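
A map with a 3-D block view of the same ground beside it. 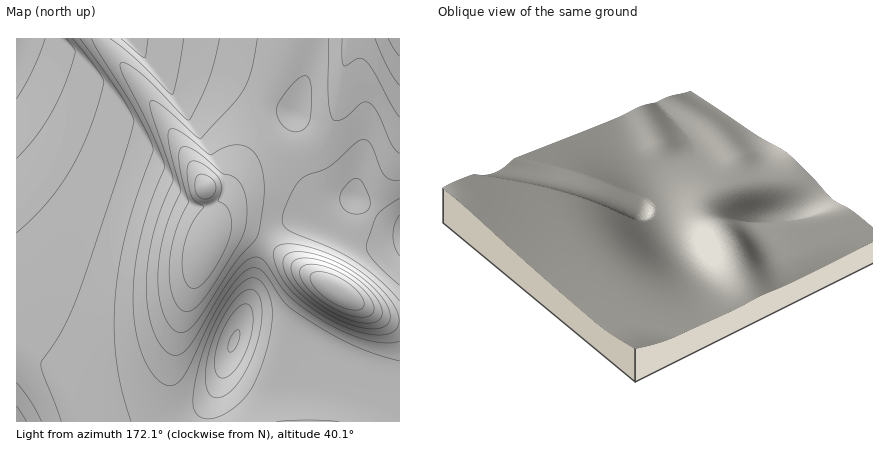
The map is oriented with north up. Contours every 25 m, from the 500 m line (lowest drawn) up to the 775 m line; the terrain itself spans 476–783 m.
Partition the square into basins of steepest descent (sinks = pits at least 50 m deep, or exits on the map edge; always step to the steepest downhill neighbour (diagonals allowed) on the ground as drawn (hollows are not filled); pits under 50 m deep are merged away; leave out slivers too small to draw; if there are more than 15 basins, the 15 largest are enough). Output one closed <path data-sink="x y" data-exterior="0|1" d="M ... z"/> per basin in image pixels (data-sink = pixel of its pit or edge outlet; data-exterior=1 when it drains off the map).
<path data-sink="206 188" data-exterior="0" d="M128 38l-102 0-10 18 0 366 190 0 4-18 42-112 8-38 10-18 8-7 12-7 18-1 34 10 26 12 20 1 12-4-2-15-22-9-22-19-24 3-6-3-8-7-11-24-9-50-2-5-74-36-26-8-46-7z"/><path data-sink="338 290" data-exterior="0" d="M308 221l-14 0-12 5-12 10-8 14-6 18-4 24-42 112-2 18 192 0 0-180-12 2-20-1-26-12z"/><path data-sink="400 38" data-exterior="1" d="M400 38l-271 0 19 22 46 7 26 8 74 36 2 5 9 50 11 24 8 7 6 3 24-3 22 19 24 10z"/>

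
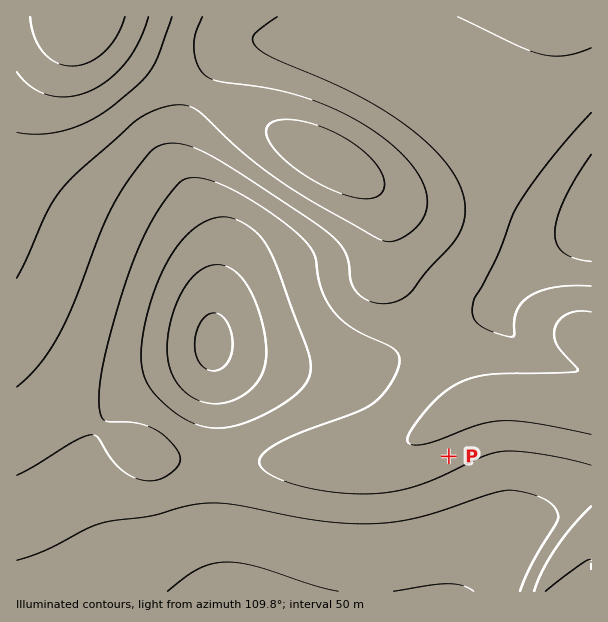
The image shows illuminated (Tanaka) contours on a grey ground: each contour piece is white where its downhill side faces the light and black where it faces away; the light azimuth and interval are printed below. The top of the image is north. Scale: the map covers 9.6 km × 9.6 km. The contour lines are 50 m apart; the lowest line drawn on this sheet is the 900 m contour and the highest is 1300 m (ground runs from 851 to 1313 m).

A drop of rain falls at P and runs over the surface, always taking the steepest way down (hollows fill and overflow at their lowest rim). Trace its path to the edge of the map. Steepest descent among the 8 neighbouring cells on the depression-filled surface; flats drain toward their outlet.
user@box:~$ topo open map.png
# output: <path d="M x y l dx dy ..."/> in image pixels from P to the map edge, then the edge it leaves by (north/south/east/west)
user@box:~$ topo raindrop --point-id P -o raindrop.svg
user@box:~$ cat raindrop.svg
<path d="M449 456l-9-9 0-22 12-12 18-9 3 0 6-3 4 0 2-2 7 0 2-1 52 0 2 1 16 0 2 2 13 0 2 1 10 0"/>
exit: east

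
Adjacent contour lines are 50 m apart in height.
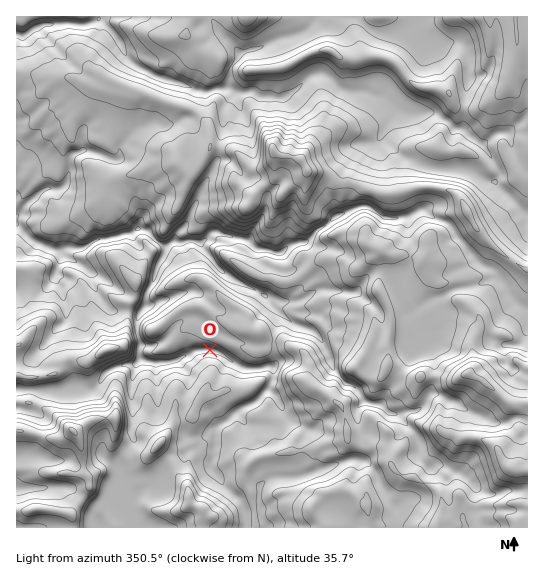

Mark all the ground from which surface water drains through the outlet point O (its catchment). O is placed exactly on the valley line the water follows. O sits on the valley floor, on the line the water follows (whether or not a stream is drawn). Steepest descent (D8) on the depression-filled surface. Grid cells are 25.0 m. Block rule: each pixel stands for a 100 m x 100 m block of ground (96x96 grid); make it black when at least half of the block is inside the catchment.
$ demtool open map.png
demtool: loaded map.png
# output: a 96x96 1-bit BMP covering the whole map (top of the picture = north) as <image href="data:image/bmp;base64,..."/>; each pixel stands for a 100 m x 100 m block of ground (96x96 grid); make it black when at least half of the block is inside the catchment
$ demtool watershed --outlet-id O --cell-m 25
<image width="96" height="96" href="data:image/bmp;base64,Qk2+BAAAAAAAAD4AAAAoAAAAYAAAAGAAAAABAAEAAAAAAIAEAAATCwAAEwsAAAIAAAAAAAAA////AAAAAAAAAAAAAAAAAAAAAAAAAAAAA/gAAAAAAAAAAAAAD/gAAAAAAAAAAAAAH/gAAAAAAAAAAAAAf/AAAAAAAAAAAAAA//AAAAAAAAAAAAAA//AAAAAAAAAAAAAA/+AAAAAAAAAAAAAA/+AAAAAAAAAAAAAB/+AAAAAAAAAAAAAD/+AAAAAAAAAAAAAH/+AAAAAAAAAAAAAH//AAAAAAAAAAAAAP//4AAAAAAAAAAAAf///8AAAAAAAAAAAf////wAAAAAAAAAAf/////AAAAAAAAAAP/////AAAAAAAAAAH/////AAAAAAAAAAH/////AAAAAAAAAAA/////AAAAAAAAAAAf///+AAAAAAAAAAAP///+AAAAAAAAAAAP///8AAAAAAAAAAAH///4AAAAAAAAAAAH///wAAAAAAAAAAAD//+AAAAAAAAAAAAD//8AAAAAAAAAAAAD//+AAAAAAAAAAAAD//+AAAAAAAAAAAAD//+AAAAAAAAAAAAD//+AAAAAAAAAAAAD//8AAAAAAAAAAAAD+P4AAAAAAAAAAAAD4PgAAAAAAAAAAAABgAAAAAAAAAAAAAAAAAAAAAAAAAAAAAAAAAAAAAAAAAAAAAAAAAAAAAAAAAAAAAAAAAAAAAAAAAAAAAAAAAAAAAAAAAAAAAAAAAAAAAAAAAAAAAAAAAAAAAAAAAAAAAAAAAAAAAAAAAAAAAAAAAAAAAAAAAAAAAAAAAAAAAAAAAAAAAAAAAAAAAAAAAAAAAAAAAAAAAAAAAAAAAAAAAAAAAAAAAAAAAAAAAAAAAAAAAAAAAAAAAAAAAAAAAAAAAAAAAAAAAAAAAAAAAAAAAAAAAAAAAAAAAAAAAAAAAAAAAAAAAAAAAAAAAAAAAAAAAAAAAAAAAAAAAAAAAAAAAAAAAAAAAAAAAAAAAAAAAAAAAAAAAAAAAAAAAAAAAAAAAAAAAAAAAAAAAAAAAAAAAAAAAAAAAAAAAAAAAAAAAAAAAAAAAAAAAAAAAAAAAAAAAAAAAAAAAAAAAAAAAAAAAAAAAAAAAAAAAAAAAAAAAAAAAAAAAAAAAAAAAAAAAAAAAAAAAAAAAAAAAAAAAAAAAAAAAAAAAAAAAAAAAAAAAAAAAAAAAAAAAAAAAAAAAAAAAAAAAAAAAAAAAAAAAAAAAAAAAAAAAAAAAAAAAAAAAAAAAAAAAAAAAAAAAAAAAAAAAAAAAAAAAAAAAAAAAAAAAAAAAAAAAAAAAAAAAAAAAAAAAAAAAAAAAAAAAAAAAAAAAAAAAAAAAAAAAAAAAAAAAAAAAAAAAAAAAAAAAAAAAAAAAAAAAAAAAAAAAAAAAAAAAAAAAAAAAAAAAAAAAAAAAAAAAAAAAAAAAAAAAAAAAAAAAAAAAAAAAAAAAAAAAAAAAAAAAAAAAAAAAAAAAAAAAAAAAAAAAAAAAAAAAAAAAAAAAAAAAAAAAAAAAAAAAAAAAAAAAAAAAAAAAAAAAAAAAAAAAAAAAAAAAAAAAAAAAAAAAAAAAAAAAAAAAAAAAAAAAAAAAAAAAAAAA="/>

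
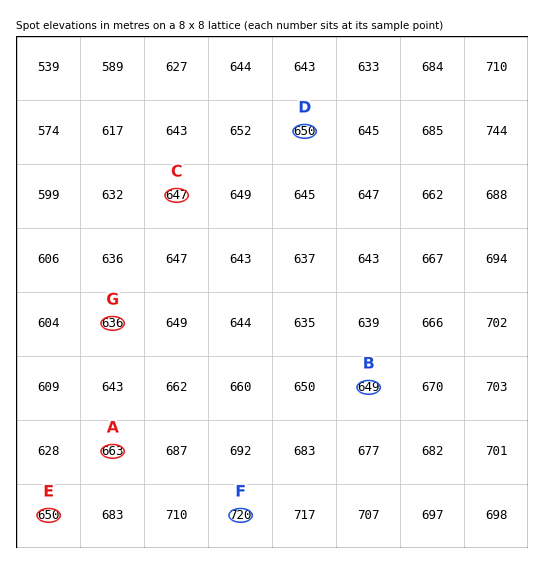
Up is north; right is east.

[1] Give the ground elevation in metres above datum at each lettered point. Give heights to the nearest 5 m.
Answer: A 665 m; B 650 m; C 645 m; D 650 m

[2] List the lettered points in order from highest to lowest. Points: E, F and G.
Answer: F E G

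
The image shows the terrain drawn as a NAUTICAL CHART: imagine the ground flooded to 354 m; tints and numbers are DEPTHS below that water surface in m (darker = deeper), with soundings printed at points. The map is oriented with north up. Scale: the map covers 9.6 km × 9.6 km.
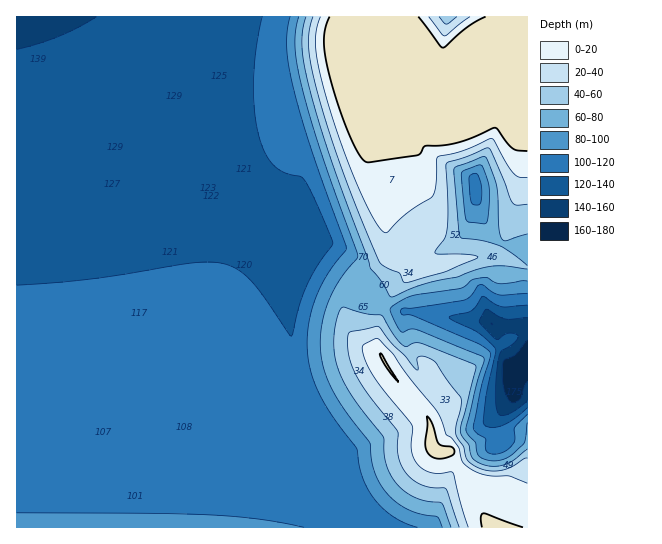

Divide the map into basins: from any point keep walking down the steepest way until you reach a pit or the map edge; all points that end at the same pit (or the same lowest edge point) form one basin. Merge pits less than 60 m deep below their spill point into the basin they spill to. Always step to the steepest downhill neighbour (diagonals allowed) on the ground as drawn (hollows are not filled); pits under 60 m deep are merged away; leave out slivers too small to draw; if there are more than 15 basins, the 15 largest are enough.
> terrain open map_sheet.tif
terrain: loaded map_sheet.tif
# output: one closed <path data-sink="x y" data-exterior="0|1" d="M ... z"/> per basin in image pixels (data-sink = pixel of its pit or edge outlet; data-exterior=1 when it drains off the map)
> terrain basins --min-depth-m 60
<path data-sink="17 17" data-exterior="1" d="M387 16l-371 1 1 511 472-1-20-45-9-16-11-14-12-1-4-4-2-21-6-12-34-41-10-18-19-10-10-10-8-20 1-17 10-17 36-27 0-8-19-73-1-38 4-16 12-25 30-39z"/><path data-sink="511 382" data-exterior="0" d="M517 44l-15 0-12 4-47 32-9-3-17-20-17 18-13 19-15 35-1 36 20 81 0 8-36 27-8 13-3 11 1 17 4 9 13 14 19 10 10 18 34 41 6 12 2 21 4 4 12 1 11 14 30 62 38-1 0-478z"/><path data-sink="447 17" data-exterior="1" d="M527 16l-139 1 41 56 5 4 9 3 38-27 16-8 20-1 10 4z"/>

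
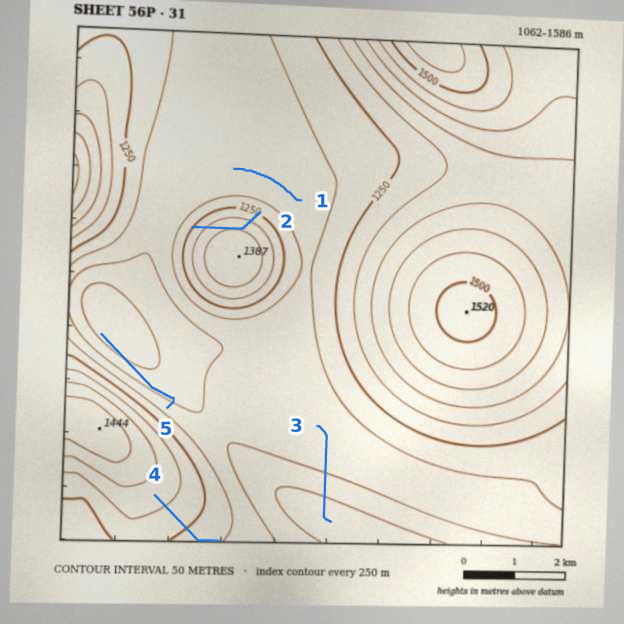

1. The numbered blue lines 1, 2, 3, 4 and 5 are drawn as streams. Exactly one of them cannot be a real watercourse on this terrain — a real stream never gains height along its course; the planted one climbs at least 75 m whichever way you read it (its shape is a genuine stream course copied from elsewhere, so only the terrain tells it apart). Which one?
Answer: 2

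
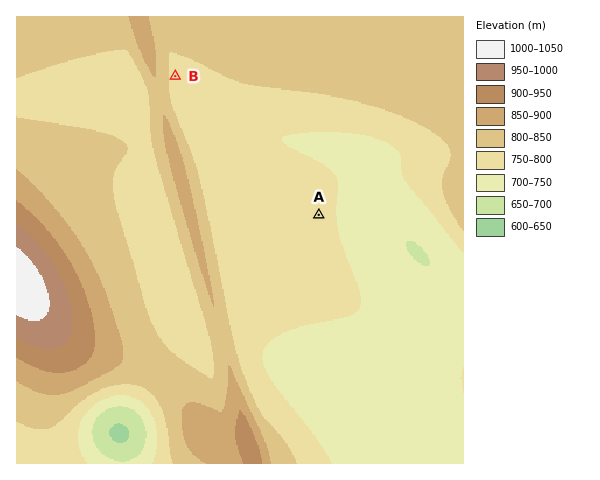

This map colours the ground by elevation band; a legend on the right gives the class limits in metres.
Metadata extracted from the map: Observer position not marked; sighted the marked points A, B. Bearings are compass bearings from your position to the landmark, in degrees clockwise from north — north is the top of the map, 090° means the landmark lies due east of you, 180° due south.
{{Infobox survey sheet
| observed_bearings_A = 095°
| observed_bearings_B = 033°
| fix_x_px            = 98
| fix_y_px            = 196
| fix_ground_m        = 800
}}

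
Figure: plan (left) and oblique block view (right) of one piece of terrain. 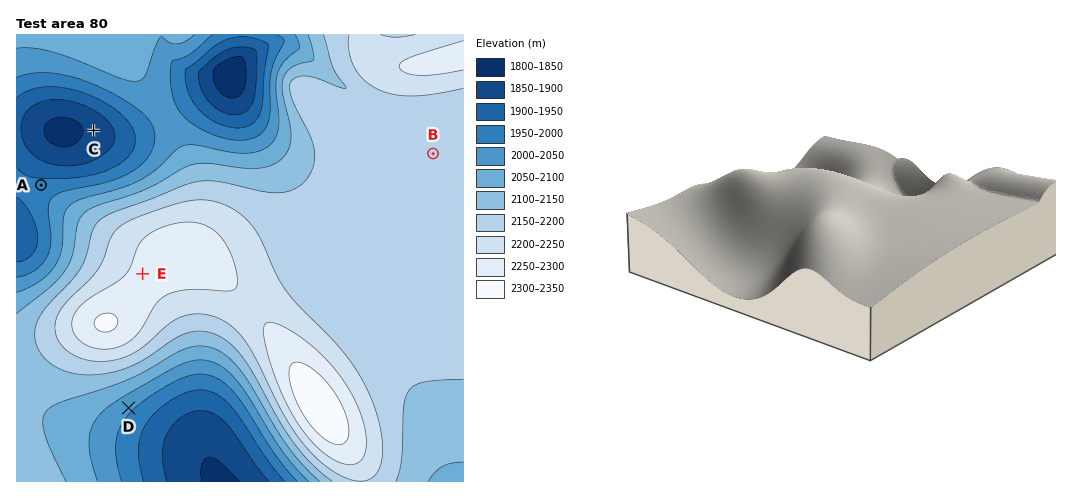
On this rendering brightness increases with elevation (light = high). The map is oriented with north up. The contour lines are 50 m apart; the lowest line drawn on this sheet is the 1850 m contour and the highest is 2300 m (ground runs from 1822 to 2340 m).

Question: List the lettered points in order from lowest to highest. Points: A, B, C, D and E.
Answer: C A D B E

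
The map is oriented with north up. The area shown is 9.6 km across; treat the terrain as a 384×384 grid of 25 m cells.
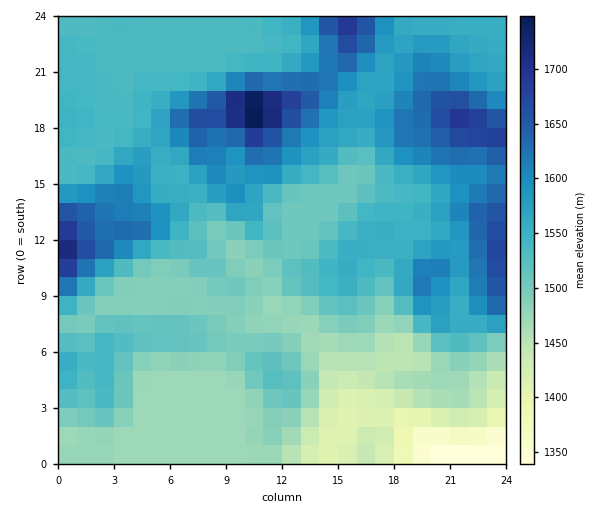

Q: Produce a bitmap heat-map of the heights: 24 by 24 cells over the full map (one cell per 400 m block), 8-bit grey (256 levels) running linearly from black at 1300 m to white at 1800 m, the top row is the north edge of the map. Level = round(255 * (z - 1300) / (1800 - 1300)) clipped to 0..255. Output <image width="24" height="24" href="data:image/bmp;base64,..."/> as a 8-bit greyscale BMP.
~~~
<image width="24" height="24" href="data:image/bmp;base64,Qk12BgAAAAAAADYEAAAoAAAAGAAAABgAAAABAAgAAAAAAEACAAATCwAAEwsAAAABAAAAAAAAAAAAAAEBAQACAgIAAwMDAAQEBAAFBQUABgYGAAcHBwAICAgACQkJAAoKCgALCwsADAwMAA0NDQAODg4ADw8PABAQEAAREREAEhISABMTEwAUFBQAFRUVABYWFgAXFxcAGBgYABkZGQAaGhoAGxsbABwcHAAdHR0AHh4eAB8fHwAgICAAISEhACIiIgAjIyMAJCQkACUlJQAmJiYAJycnACgoKAApKSkAKioqACsrKwAsLCwALS0tAC4uLgAvLy8AMDAwADExMQAyMjIAMzMzADQ0NAA1NTUANjY2ADc3NwA4ODgAOTk5ADo6OgA7OzsAPDw8AD09PQA+Pj4APz8/AEBAQABBQUEAQkJCAENDQwBEREQARUVFAEZGRgBHR0cASEhIAElJSQBKSkoAS0tLAExMTABNTU0ATk5OAE9PTwBQUFAAUVFRAFJSUgBTU1MAVFRUAFVVVQBWVlYAV1dXAFhYWABZWVkAWlpaAFtbWwBcXFwAXV1dAF5eXgBfX18AYGBgAGFhYQBiYmIAY2NjAGRkZABlZWUAZmZmAGdnZwBoaGgAaWlpAGpqagBra2sAbGxsAG1tbQBubm4Ab29vAHBwcABxcXEAcnJyAHNzcwB0dHQAdXV1AHZ2dgB3d3cAeHh4AHl5eQB6enoAe3t7AHx8fAB9fX0Afn5+AH9/fwCAgIAAgYGBAIKCggCDg4MAhISEAIWFhQCGhoYAh4eHAIiIiACJiYkAioqKAIuLiwCMjIwAjY2NAI6OjgCPj48AkJCQAJGRkQCSkpIAk5OTAJSUlACVlZUAlpaWAJeXlwCYmJgAmZmZAJqamgCbm5sAnJycAJ2dnQCenp4An5+fAKCgoAChoaEAoqKiAKOjowCkpKQApaWlAKampgCnp6cAqKioAKmpqQCqqqoAq6urAKysrACtra0Arq6uAK+vrwCwsLAAsbGxALKysgCzs7MAtLS0ALW1tQC2trYAt7e3ALi4uAC5ubkAurq6ALu7uwC8vLwAvb29AL6+vgC/v78AwMDAAMHBwQDCwsIAw8PDAMTExADFxcUAxsbGAMfHxwDIyMgAycnJAMrKygDLy8sAzMzMAM3NzQDOzs4Az8/PANDQ0ADR0dEA0tLSANPT0wDU1NQA1dXVANbW1gDX19cA2NjYANnZ2QDa2toA29vbANzc3ADd3d0A3t7eAN/f3wDg4OAA4eHhAOLi4gDj4+MA5OTkAOXl5QDm5uYA5+fnAOjo6ADp6ekA6urqAOvr6wDs7OwA7e3tAO7u7gDv7+8A8PDwAPHx8QDy8vIA8/PzAPT09AD19fUA9vb2APf39wD4+PgA+fn5APr6+gD7+/sA/Pz8AP39/QD+/v4A////AFlZWVhXV1dXV1dYWE4/NzxIPSoZFBQUFFhaW1dXV1dXV1dbX1VFNzhEQSweHiMhGmNnbF9XV1dXV1dZYF1OPDc5OjIyOkM/MXRweGpYV1dXV1dcaWtaQjk8P0dPUlRMP350eWtYV1dXV1poc3BdSEVJTVNVV1dPRoF4em5fXF5dXGJscWlYTk9OTExNWV9aUnRyenVwbm5sZ2RkZmBWVFdXT01ZcnZuY2dkbW5sbW1qZWBcW1pYX2RiWFt5i4SDi35qYGBgYWFhYWJfWVtibXJqX3SUjoKWqqSEamFgYGBhZ2hiX2xze4B3boailYehtcSli3ZnYmRra2JeY3B1foN9eIWfn4+ju9O6qpqGeXV0aF5kamhrd4GAgICKkZCov8azp6mnln5wZWt8cWhobXqAgn9/hpOsurWupKCelYZ3dIiIbmhoaHB7fn6AjJyttZGWnp+Sg4GAjZeJeGtpaGlwd3l8h5ahq3h6hZWQgH+LmpCUloN6c2lreICHk5mZonh3eYaNgYagn5OopZSLhHVyhZadpKimr3x6eHqDiJuupqvFt6KVi4eDkaOnsb3Awn99eXl9iai6u9Hl1LumkouLk6SqusnCtXx7eHl9gJKltNHi0sOyn42IjJyqtrmqmnp6d3d6eXt+hpurpKeppJeKiZOkpZuSinp6d3d3d3d3d3p+fYWRo6uYiZCdmo6Ihnl4d3d3d3d3d3d3eXyHpLyskImPj4eEg3Z3d3d3d3d3d3d4fICTtse1loWDg4KCgQ=="/>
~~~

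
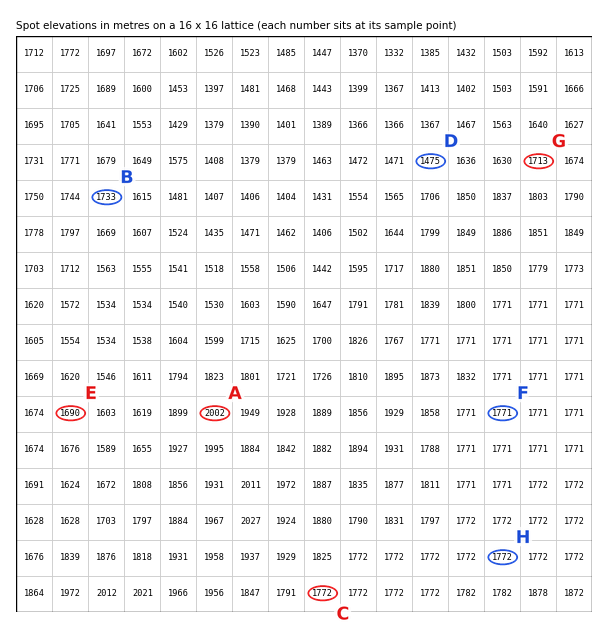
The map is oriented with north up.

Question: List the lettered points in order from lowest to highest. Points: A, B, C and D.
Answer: D B C A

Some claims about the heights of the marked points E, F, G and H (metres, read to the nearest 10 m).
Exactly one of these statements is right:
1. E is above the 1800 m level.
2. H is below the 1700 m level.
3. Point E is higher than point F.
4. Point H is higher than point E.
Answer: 4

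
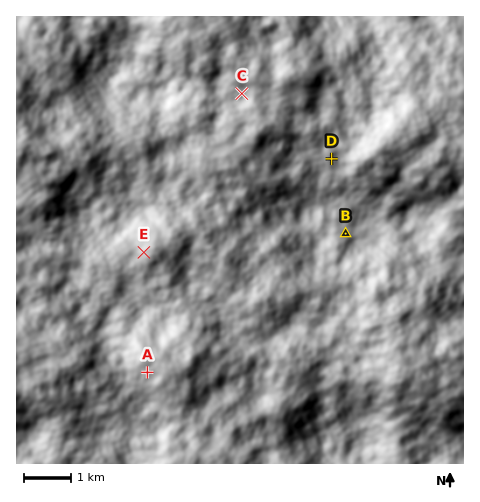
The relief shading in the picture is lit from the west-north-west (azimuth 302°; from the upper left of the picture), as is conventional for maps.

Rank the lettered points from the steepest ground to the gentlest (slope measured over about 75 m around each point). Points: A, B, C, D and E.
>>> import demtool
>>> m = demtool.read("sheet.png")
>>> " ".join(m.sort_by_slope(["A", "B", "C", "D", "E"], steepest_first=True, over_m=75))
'E A B D C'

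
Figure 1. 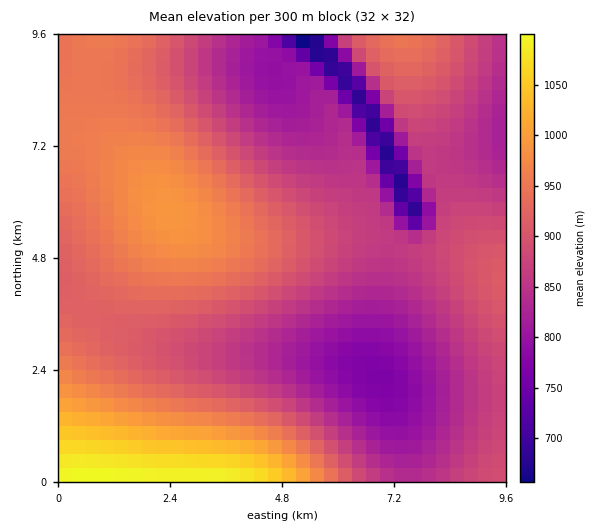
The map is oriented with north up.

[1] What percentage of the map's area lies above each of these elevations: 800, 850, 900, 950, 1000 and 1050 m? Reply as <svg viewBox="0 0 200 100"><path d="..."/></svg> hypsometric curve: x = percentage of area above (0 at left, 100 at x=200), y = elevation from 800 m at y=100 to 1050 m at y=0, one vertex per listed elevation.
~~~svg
<svg viewBox="0 0 200 100"><path d="M180 100l-37-20-53-20-45-20-32-20-6-20"/></svg>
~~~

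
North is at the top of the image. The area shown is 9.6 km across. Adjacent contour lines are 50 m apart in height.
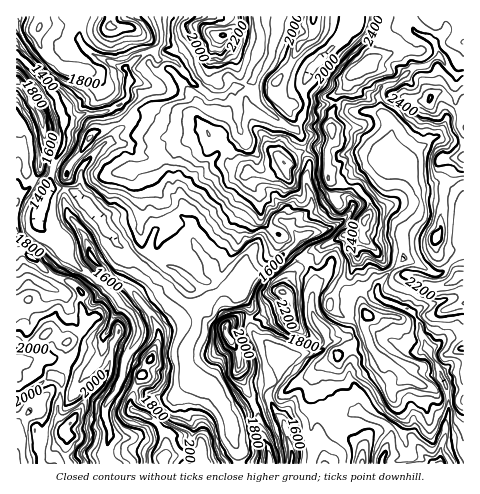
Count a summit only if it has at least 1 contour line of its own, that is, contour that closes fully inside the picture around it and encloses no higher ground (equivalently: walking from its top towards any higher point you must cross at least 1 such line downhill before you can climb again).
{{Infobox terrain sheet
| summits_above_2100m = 15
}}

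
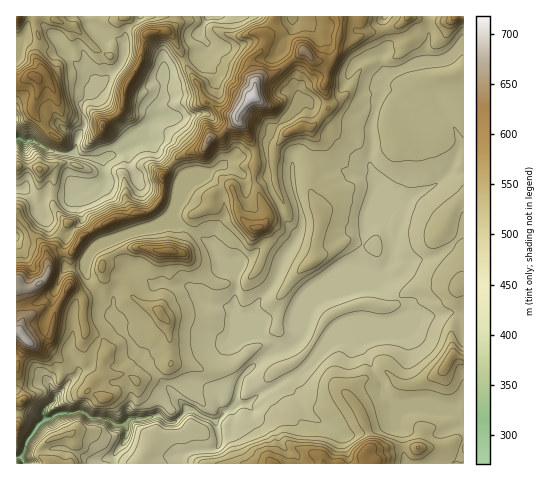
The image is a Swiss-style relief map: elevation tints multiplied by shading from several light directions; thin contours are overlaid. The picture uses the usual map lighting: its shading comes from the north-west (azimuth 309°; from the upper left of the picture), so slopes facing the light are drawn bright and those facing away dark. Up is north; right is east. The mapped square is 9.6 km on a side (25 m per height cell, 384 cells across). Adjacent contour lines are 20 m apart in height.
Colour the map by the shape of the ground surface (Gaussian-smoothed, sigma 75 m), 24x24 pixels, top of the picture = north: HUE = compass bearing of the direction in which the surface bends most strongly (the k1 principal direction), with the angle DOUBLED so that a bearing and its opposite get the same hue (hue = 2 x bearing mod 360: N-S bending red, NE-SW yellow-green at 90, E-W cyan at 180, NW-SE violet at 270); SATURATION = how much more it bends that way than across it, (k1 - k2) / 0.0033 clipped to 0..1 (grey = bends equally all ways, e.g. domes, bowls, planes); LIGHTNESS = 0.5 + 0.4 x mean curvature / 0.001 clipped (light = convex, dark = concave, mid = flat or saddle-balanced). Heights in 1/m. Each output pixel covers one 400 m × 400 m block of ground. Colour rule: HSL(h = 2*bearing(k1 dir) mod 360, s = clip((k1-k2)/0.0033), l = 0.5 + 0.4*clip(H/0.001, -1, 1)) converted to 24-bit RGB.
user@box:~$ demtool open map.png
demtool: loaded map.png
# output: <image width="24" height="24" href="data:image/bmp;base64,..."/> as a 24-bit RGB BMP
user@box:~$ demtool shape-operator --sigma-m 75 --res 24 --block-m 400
<image width="24" height="24" href="data:image/bmp;base64,Qk32BgAAAAAAADYAAAAoAAAAGAAAABgAAAABABgAAAAAAMAGAAATCwAAEwsAAAAAAAAAAAAAAHRR1NydlHJdmV9gd4djQHuDq4eMh356b3J7VKB0R6GtmH+vhn6on6q0jmCYe42wmMLCWUybxJ2zsKiRY02Eupx+Y3yRcYOCAMJZ7J7hxqDVkpK7q7zRKjeyvn6zmpa2kX20jISVXnegdIdeXXZThYFbfKZof39RfmFOY1xKZZZBpoRVfk1/opZohGWAenCQ8rigADMWNkYAZTMAXTEAhYoOLWUQb2gWRZgqpXNBim0+ZpRvhnmMgYV3hYByg3N1gHFzfHJ9kq+Md2p6cXl+fYx3iHN4gXR24rDGTzneZU/boKnjw9LgmoW+gZS0dZevmlZ7c6ariX6WYIKPiI1ldYJxgoV6fXWDh3aEhZ2UjJZ6fmx+hHZwfHtrfHVqbYVrf7BbbzhhYLqdYphkk35vkGqJkpyokF2La41mdoFteot0h4tpZoeOmnyPa4Nqanl9hY2UhJeRl4CRe2aJg52hkHukqImlZ5CKn0kzRatLYJaMZYiBmY51bYd1e2Rkd26Ln6ySdoGRe32Hln6aYX+ZZIZsnn6fa3uSaYZtg4JygG1uh5Sce3WCZ3Z4lHSbwIC/qNzhsYfNQWx7n5F1Z5SEkXOMfHOEgHN/kqB4dXN6fHt2cXp0knt4j3CLaoZuk3B2boR0gX92cn1yfINtgHNwcnd3YnNwmKxes4d6klJmYUqnga5zZWd8e292fXJ2loBvfqeAcHB/goSLdHmAf398iHh1dY9xbXZ9oICFcH1ufX10fn5wen94dnt8an11mYJsiJNMR5mJxFpqXKpiY194e3GBd5ObjLWljnGDdnGChXdwe2p6gYZwhXaRi5VtcH18b4l2knigiIGlhYeliXWPfHR7f3N1iol0lZXK2Yx8QJPgSG28ll1vbIyJiIZzenpjhnpqeWlsgY2Rb2qSpYyHV392soWNV3hccH1weX52eH1qeXZshnaDhn2Of4KNjIuTk0OK5sevG2ZtZiU6wJ+WamZ9bltWhmpNc25LYKlybIeHeGp5nHhwe5hyXnKFwJWuXZZ4YHdkfXh0eYV2d4J+cXtzfYR9hoiBZUpns9OZjD3J3nRLM3E7kVOxnZjdu8XnxMrqmnS6dVt4fml1kpVRmppiT3Btj4l0pIGQhXqgb4KMhI6Id3KAh3WEe4twcYNwbMOGP1Fxr0lIvWnu7X3kNXgmK0ATUF8ud2RGhl1NaHRyfFR9qdi4e7PBYX2KWnh/mpWBf4d4a3R/hnl6c3WAfX+GlouNcoWHvZ94XEluX8ZnMVN0YKuI57buz8Tz4WnmQ2x5rYuthH6iVJyyY5RuvrSIfF2gWlWDmZqJi4GBa3N9fX9/d3t+e4OCgYeDkneIh0U+jp9ffYNWdXtvS21KmKlHTEku5ZtoN1VxZoJ9o3mWerqAWluRo1ZVX36Zbo6ShoZ+ioGGgHmMc3R9gHt3b39vc35zin5/SG62p9SocVaUeLm1VWych7t/XTdy0/bgnjSmZWxNTHlFn4Vfr3tgbpVbWFd+io57gYJ5gH91hnNzfm16gIZ9gYF+dYJ1doJve3TXuigctqMAmTskU14vYX5TYJiJOWQ+4I/E0HzaV71GQWdImK9hplilUFB3goRshYZ0eoF7fXGDfHqJhoSIgYOGhoGEc4SFLhsFsfEs1PfnEBJr99HMKnVbWnVaYnh0Tn5gd1yM9tXtqEadb9JwOkpq1IzEaKqaZ5J/e4SId36IcnSGhIiDf36DhIOGf3iEh43UfsmLt5BrFi9t3/bV4nS/P5+gY3x2YmtVRWorbEYa5bnLu3ZqPWgxK3NJsHCauXOKYXtufHiFcX6Ig4SAf32AgYJ8hHmEV6N1lmlnmMmPN0BtNVE29smtNUplaHaDZV+GvX7DXL7IklCQ5r7Kjc/YYEOTa1BcqL1kdGqkbHyBcHuBhn59gYF+fnh6foF7l4HCoceuo1ucaGF5WXJxSc3c6oB8RWFtX0lvpuCmWUN1UHN+2dCvw2WpSGtsVVN20tqiOlRlkXF+cXt7fYV/hX6Lh36Ugn2PcoJCvLp3llGBgGF9lniCJGZd+93QJzhZepRIb6ZWcGZ4UnaAwL57gXBCz2bCeLu6kaDPQ1ONX4FcfGmGlo9rZXZfcnxdc4tsTIJYsadjc0hbaKN+bZidbkd/46RpezF4eNmKXFh6fWBsUYWKiqJHsJR+Pnd9zNKga0Roy4OUcmamW3tvgJBpfHuXo3iTVIBbUMest1iJc7SlZqCshmCQoHmsK7yP5mCyyW6GXniMUqyrTZiPQ7eEw4CQXn2BfWhcbmqCt6x7pJp1TWCsv4epZaaqgFeiunrQ"/>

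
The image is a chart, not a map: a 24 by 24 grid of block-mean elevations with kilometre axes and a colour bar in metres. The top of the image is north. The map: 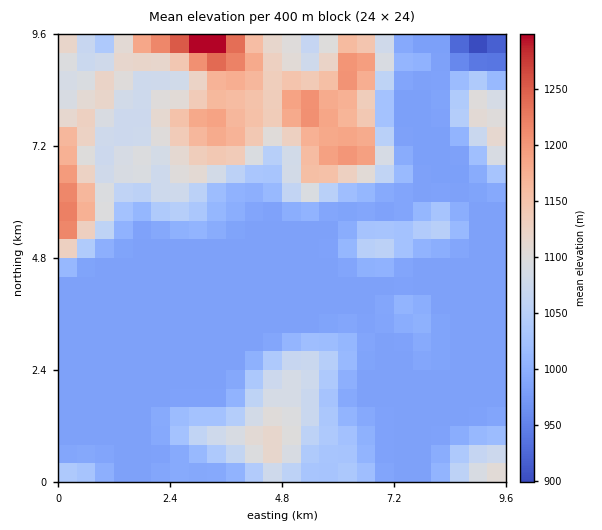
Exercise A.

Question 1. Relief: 900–1320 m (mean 1040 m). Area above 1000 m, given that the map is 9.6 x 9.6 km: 44.9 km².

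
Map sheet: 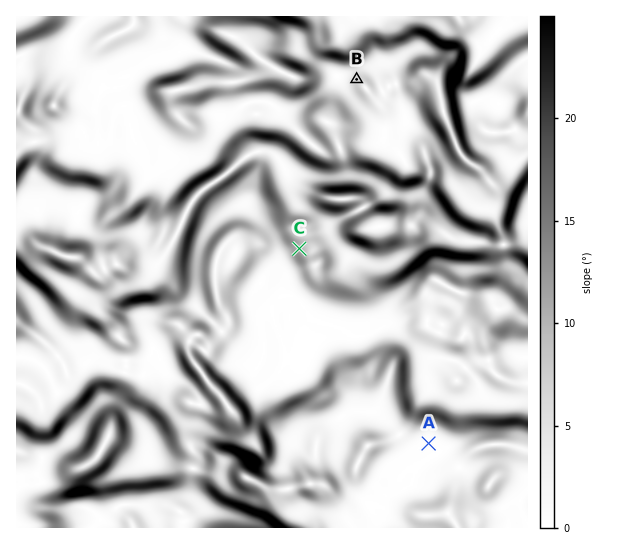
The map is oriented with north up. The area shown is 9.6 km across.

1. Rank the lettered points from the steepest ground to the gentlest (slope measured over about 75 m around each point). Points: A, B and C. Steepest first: C B A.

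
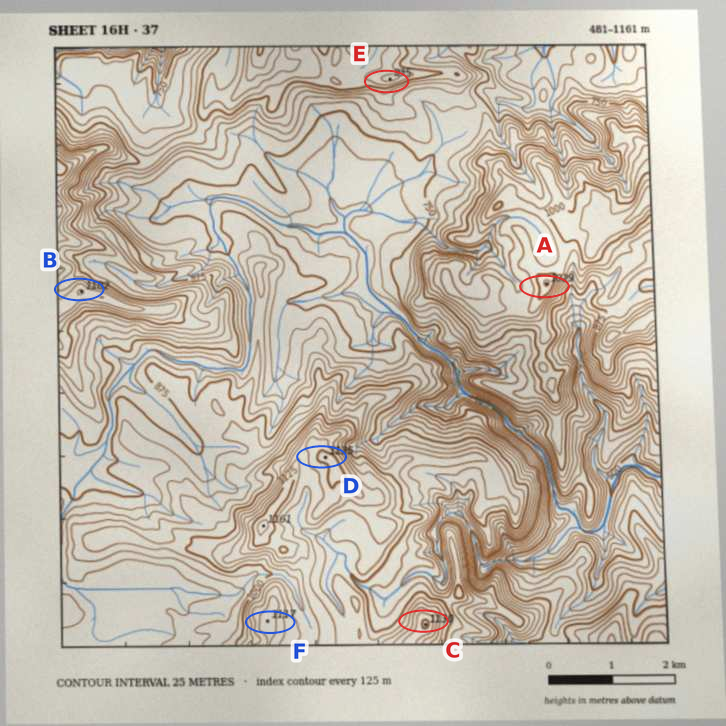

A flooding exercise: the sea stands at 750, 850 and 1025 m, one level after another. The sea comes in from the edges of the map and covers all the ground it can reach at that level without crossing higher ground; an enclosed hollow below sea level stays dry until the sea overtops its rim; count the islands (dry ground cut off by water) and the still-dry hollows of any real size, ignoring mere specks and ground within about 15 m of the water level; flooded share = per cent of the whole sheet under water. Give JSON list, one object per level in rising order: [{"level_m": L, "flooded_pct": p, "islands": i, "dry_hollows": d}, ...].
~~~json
[{"level_m": 750, "flooded_pct": 22, "islands": 0, "dry_hollows": 0}, {"level_m": 850, "flooded_pct": 47, "islands": 0, "dry_hollows": 0}, {"level_m": 1025, "flooded_pct": 91, "islands": 0, "dry_hollows": 0}]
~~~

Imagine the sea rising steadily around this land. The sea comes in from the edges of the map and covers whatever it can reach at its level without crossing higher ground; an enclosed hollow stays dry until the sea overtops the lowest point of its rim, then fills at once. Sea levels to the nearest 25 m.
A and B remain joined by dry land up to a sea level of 775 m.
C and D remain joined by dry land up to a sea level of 1025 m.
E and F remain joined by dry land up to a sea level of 850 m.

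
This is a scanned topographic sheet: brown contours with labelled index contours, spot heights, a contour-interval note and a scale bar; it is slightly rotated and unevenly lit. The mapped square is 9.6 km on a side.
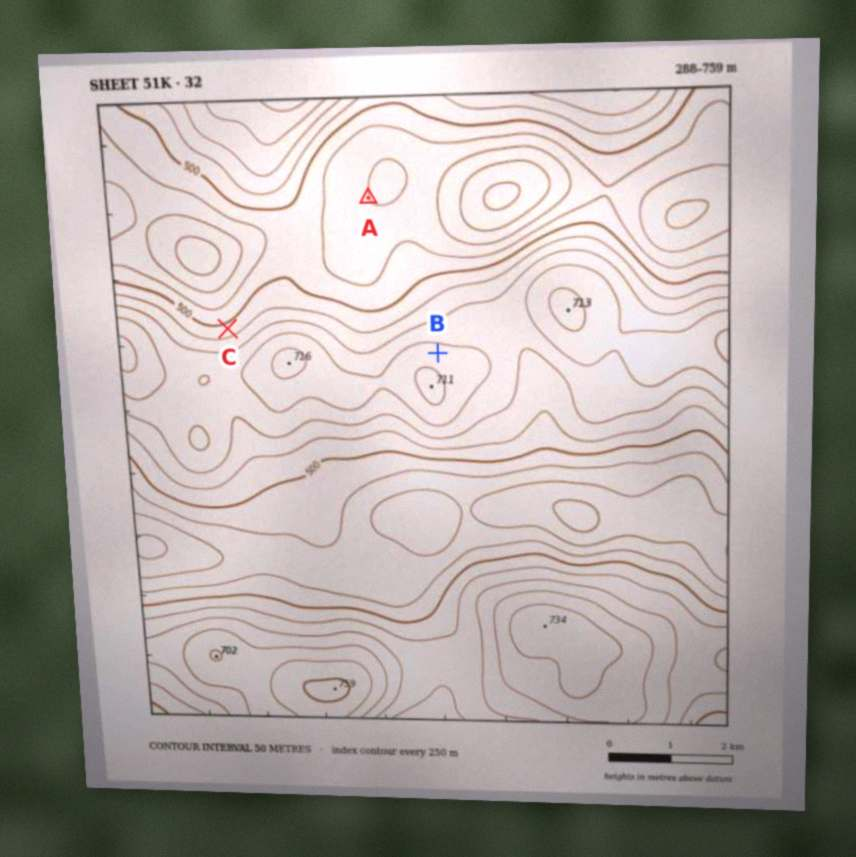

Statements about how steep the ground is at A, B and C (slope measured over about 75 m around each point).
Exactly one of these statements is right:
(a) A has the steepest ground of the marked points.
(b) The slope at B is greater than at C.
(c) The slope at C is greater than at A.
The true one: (c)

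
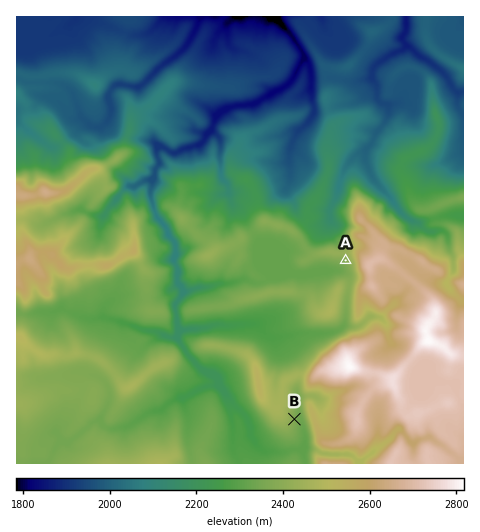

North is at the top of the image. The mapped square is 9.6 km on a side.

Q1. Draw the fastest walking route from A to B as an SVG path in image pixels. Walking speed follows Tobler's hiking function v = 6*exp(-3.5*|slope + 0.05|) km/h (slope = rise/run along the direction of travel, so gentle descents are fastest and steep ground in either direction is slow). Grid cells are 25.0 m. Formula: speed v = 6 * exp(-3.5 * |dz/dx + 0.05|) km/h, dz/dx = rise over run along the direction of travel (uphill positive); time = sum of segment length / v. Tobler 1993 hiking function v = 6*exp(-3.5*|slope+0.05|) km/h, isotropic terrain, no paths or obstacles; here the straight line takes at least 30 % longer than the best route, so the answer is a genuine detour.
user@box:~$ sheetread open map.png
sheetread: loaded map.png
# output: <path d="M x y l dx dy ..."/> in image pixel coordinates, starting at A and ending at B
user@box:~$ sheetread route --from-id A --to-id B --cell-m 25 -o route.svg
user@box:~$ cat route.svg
<path d="M346 260l7 13 0 4-4 7 0 4-1 3 0 35-1 2-5 5-14 7-3 3-3 1-6 6-3 7-5 5-3 7-5 5-2 4-5 5-2 5 0 16 1 2 0 8 2 5"/>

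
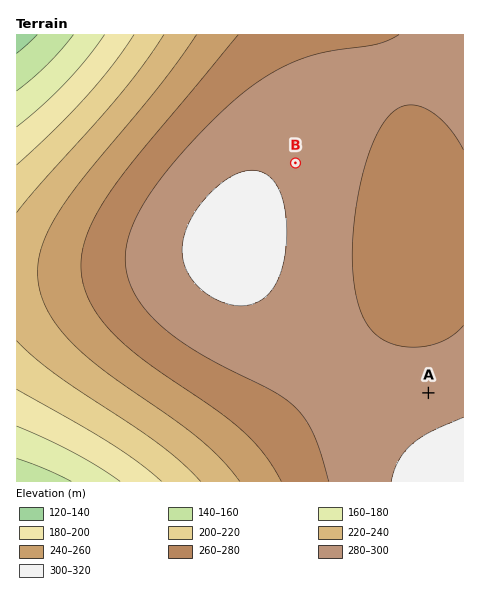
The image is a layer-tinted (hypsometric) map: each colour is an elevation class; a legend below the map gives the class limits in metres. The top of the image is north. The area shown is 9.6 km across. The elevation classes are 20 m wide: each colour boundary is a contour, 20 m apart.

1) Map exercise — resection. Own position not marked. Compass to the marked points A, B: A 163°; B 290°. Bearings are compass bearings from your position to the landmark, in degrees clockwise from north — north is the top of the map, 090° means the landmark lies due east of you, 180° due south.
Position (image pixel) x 366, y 189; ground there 280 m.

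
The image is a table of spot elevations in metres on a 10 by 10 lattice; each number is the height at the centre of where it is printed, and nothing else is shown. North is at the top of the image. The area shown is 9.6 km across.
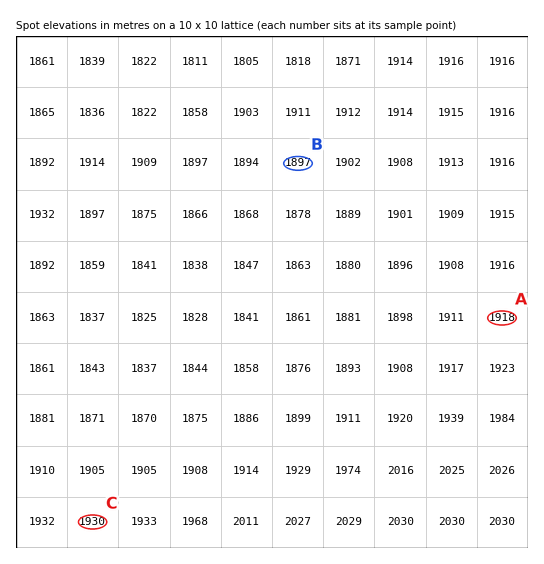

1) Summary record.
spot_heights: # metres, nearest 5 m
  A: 1920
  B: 1895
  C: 1930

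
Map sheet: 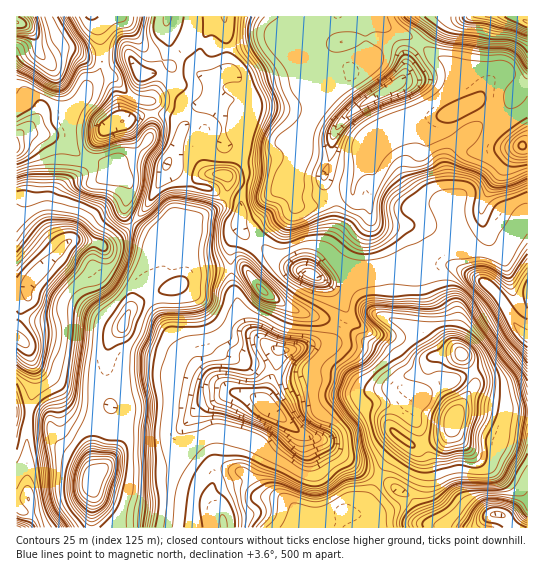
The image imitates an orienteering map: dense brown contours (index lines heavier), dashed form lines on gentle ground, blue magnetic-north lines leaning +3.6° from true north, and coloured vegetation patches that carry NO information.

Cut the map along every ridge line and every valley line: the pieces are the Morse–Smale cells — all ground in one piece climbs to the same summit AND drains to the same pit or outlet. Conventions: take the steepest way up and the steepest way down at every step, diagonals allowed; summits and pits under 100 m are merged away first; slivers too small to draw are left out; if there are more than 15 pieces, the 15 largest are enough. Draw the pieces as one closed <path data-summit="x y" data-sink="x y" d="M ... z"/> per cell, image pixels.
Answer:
<path data-summit="454 419" data-sink="267 406" d="M342 324l-6 13-6 4-19 3-16 5-16 2-3 18-7 13-6 21-16-8-20-2-8 6-18 6-5 5-15 23 2 20-11 29-3 46 169 0 7-15 28 3 29-12 11-10 8-23 0-14-8-11 25-6 10-6 9-23 18-25-2-12-10-19-9-2-20 3-11 15-9 4-9 0-19-24-23-11z"/><path data-summit="93 479" data-sink="267 406" d="M217 105l-15 0-6 4-17 28-20 49-14 23-12 13 2 3 18 10 7-2-7 13 0 13 4 14-11 4-9 9-13 37-16 23-3 11 0 17-10 21-3 24 0 34 4 20-4 6 1 49 74 0 5-46 11-29-2-20 6-11 14-17 18-6 8-6 20 2 16 8 6-21 7-13 3-19-13-6-21-18-12-36-3-21-32 2-7 2-10 9 4-11 0-14 4-14-2-21 26-11 11-10 4-14-2-12 11 6 8 2 2-4 0-8-8-22-4-4-12 0 1-20z"/><path data-summit="522 146" data-sink="527 337" d="M450 113l-45 8-31 15-7 7-3 15 8 13 0 14-4 13 3 20 8 7 23 4 6 6 4 11 1 5-2 7 8 7 32 0 38 20 11 13 16 28 11 10 1-190-7-1-42 7-12-1-8-6-10-14-1-13z"/><path data-summit="93 479" data-sink="38 271" d="M133 223l-12 13-16 9-22-5-14 1-40 40-2 5 0 13-7 11-4 13 0 14 12 10 7 24-6 43 17 5 11 22 10 10 14 6 7 8 6 12 2-6-4-18 0-34 3-24 10-21 2-24 5-12 12-15 13-37 9-9 11-4-4-14 0-13 7-13-7 2z"/><path data-summit="522 146" data-sink="267 406" d="M357 16l-132 0-2 4-9 4-6 6-8 20-1 21 4 5 11 0 8-4 9 0 9 10 3 17 4 7-3 29-3 7-5 4 11 25-1 12 23 6 13-1 5-3 12-28 2-19 18-28 5-13 27-22 1-6 13-16 0-23-4-9z"/><path data-summit="17 146" data-sink="267 406" d="M167 16l-73 0 9 33-2 18-4 10-12 12-2 8-10 11-12 5-18 2-20 16 39 8 19 17 25 8 8 8 4 0 5 4 5 6-3 32 8 9 12-14 14-23 20-49 17-28 6-4 12 2 3-2-6-16 0-13-14-1-11 6-12 3-11-8-10-3 16-23-2-17z"/><path data-summit="522 146" data-sink="390 89" d="M377 16l-20 1 8 13 0 23-13 16-1 6-27 22-5 13-18 28-2 19-12 26 10 22 22 0 20-9 12-3 10-26 3-18 10-13 35-16 34-4 12-4 20-11-2-11-22-26-17-8-23-19-24-9z"/><path data-summit="454 419" data-sink="498 514" d="M486 407l-17 0-8 2-5 5-9 21-17 8-17 3 8 11 0 14-8 23-7 7-33 15-28-3-6 14 188 1 1-115z"/><path data-summit="454 419" data-sink="527 337" d="M410 257l-14 24 0 40 21 8 10 12 7 15 20-3 9 2 10 19 2 12-15 23 26-2 29 5 12 0 1-75-12-11-20-33-13-12-28-14-33 0z"/><path data-summit="17 146" data-sink="38 271" d="M30 132l-7 0-7 6 1 151 8-1 4-7 40-40 14-1 22 5 16-9 11-11-7-11 3-32-5-6-5-4-4 0-8-8-25-8-19-17z"/><path data-summit="522 146" data-sink="313 274" d="M363 155l-2 12-10 26-12 3-20 9-22 0-10 10-17 10-13 13-1 4 23 19 44 19 12-1 16-8 31-6 20-9 8 1 3-6-1-5-4-11-5-5-24-5-8-7-3-20 4-13 0-14z"/><path data-summit="17 146" data-sink="17 22" d="M93 16l-77 1 1 120 26-22 18-2 12-5 10-11 2-8 12-12 4-10 2-18-4-20z"/><path data-summit="522 146" data-sink="527 22" d="M518 16l-141 1 10 11 24 9 23 19 17 8 22 26 2 11 6-6 4-9 14-11 8 0 19 13 2-1 0-65z"/><path data-summit="454 419" data-sink="313 274" d="M409 256l-7 0-20 9-31 6-16 8-11 2 11 10 10 16 2 8-4 10 20 15 23 11 19 24 9 0 13-8 6-13-9-17-7-8-21-8 0-40 13-22z"/><path data-summit="93 479" data-sink="17 527" d="M31 415l-3 3-1 12 0 57 4 18 0 14-6 8 66 1 2-54-4-8-8-9-14-6-10-10-11-22z"/>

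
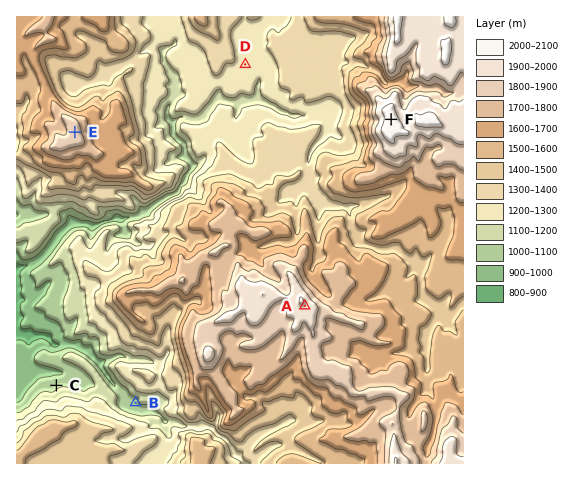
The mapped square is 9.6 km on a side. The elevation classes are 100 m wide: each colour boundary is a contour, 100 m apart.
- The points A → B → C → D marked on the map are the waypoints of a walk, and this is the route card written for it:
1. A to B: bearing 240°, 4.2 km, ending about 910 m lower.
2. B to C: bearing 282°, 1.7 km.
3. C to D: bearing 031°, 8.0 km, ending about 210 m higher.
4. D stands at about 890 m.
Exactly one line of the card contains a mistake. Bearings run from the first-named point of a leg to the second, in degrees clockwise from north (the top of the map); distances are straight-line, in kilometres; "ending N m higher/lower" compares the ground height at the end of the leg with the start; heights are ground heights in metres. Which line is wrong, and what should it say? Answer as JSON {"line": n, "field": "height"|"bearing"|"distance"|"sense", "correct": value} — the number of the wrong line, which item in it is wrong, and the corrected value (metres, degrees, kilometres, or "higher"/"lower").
{"line": 4, "field": "height", "correct": 1280}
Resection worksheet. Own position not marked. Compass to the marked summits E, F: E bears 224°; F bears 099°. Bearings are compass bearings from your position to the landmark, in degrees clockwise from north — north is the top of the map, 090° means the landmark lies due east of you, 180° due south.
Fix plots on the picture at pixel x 128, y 78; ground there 1380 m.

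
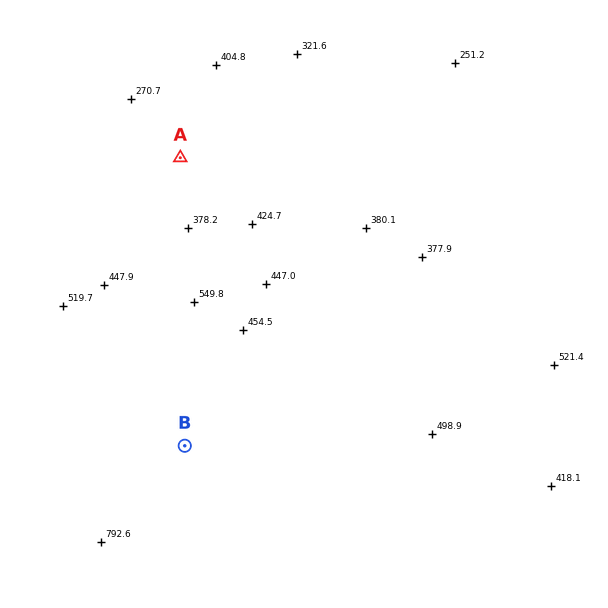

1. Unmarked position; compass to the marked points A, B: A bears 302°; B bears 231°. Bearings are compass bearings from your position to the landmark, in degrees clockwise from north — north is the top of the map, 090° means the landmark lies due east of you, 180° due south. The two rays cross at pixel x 384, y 285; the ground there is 430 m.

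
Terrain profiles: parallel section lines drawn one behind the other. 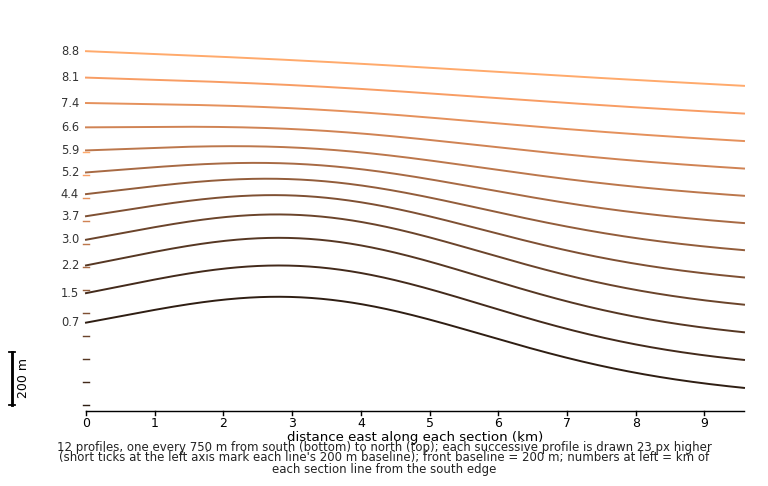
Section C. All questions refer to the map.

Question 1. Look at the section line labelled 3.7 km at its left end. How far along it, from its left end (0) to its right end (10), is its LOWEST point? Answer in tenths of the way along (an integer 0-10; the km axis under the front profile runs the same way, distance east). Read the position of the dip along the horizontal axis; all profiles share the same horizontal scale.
10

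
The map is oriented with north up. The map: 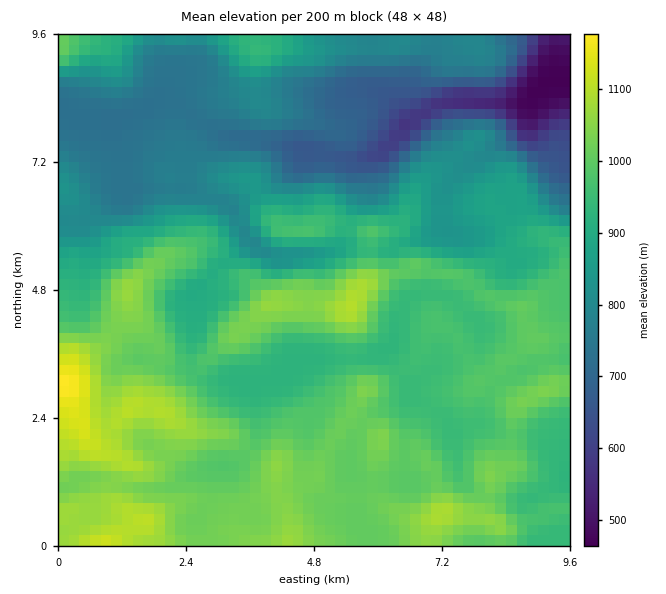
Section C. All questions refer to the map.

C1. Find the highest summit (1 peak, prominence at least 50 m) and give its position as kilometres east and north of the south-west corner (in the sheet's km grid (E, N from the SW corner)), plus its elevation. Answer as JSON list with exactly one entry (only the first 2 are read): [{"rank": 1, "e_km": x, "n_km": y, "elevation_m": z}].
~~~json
[{"rank": 1, "e_km": 5.49, "n_km": 4.46, "elevation_m": 1099}]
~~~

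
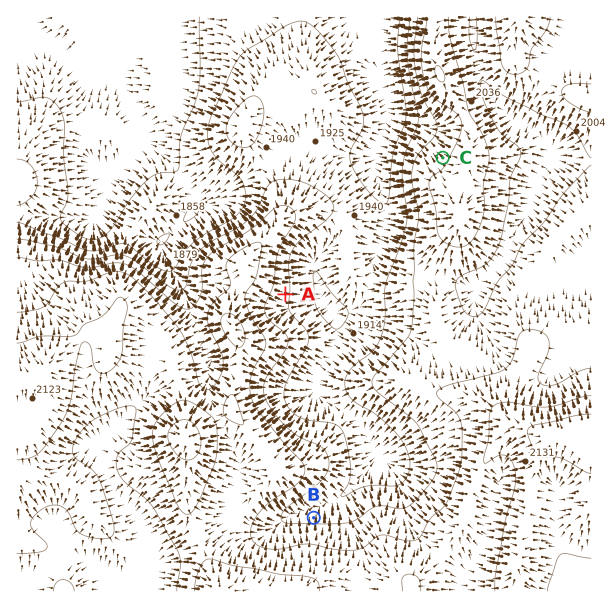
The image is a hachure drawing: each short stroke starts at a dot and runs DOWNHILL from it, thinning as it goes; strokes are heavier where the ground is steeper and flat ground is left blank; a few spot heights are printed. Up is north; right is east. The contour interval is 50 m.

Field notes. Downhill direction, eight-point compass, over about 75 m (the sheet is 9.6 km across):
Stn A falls E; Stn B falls N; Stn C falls NW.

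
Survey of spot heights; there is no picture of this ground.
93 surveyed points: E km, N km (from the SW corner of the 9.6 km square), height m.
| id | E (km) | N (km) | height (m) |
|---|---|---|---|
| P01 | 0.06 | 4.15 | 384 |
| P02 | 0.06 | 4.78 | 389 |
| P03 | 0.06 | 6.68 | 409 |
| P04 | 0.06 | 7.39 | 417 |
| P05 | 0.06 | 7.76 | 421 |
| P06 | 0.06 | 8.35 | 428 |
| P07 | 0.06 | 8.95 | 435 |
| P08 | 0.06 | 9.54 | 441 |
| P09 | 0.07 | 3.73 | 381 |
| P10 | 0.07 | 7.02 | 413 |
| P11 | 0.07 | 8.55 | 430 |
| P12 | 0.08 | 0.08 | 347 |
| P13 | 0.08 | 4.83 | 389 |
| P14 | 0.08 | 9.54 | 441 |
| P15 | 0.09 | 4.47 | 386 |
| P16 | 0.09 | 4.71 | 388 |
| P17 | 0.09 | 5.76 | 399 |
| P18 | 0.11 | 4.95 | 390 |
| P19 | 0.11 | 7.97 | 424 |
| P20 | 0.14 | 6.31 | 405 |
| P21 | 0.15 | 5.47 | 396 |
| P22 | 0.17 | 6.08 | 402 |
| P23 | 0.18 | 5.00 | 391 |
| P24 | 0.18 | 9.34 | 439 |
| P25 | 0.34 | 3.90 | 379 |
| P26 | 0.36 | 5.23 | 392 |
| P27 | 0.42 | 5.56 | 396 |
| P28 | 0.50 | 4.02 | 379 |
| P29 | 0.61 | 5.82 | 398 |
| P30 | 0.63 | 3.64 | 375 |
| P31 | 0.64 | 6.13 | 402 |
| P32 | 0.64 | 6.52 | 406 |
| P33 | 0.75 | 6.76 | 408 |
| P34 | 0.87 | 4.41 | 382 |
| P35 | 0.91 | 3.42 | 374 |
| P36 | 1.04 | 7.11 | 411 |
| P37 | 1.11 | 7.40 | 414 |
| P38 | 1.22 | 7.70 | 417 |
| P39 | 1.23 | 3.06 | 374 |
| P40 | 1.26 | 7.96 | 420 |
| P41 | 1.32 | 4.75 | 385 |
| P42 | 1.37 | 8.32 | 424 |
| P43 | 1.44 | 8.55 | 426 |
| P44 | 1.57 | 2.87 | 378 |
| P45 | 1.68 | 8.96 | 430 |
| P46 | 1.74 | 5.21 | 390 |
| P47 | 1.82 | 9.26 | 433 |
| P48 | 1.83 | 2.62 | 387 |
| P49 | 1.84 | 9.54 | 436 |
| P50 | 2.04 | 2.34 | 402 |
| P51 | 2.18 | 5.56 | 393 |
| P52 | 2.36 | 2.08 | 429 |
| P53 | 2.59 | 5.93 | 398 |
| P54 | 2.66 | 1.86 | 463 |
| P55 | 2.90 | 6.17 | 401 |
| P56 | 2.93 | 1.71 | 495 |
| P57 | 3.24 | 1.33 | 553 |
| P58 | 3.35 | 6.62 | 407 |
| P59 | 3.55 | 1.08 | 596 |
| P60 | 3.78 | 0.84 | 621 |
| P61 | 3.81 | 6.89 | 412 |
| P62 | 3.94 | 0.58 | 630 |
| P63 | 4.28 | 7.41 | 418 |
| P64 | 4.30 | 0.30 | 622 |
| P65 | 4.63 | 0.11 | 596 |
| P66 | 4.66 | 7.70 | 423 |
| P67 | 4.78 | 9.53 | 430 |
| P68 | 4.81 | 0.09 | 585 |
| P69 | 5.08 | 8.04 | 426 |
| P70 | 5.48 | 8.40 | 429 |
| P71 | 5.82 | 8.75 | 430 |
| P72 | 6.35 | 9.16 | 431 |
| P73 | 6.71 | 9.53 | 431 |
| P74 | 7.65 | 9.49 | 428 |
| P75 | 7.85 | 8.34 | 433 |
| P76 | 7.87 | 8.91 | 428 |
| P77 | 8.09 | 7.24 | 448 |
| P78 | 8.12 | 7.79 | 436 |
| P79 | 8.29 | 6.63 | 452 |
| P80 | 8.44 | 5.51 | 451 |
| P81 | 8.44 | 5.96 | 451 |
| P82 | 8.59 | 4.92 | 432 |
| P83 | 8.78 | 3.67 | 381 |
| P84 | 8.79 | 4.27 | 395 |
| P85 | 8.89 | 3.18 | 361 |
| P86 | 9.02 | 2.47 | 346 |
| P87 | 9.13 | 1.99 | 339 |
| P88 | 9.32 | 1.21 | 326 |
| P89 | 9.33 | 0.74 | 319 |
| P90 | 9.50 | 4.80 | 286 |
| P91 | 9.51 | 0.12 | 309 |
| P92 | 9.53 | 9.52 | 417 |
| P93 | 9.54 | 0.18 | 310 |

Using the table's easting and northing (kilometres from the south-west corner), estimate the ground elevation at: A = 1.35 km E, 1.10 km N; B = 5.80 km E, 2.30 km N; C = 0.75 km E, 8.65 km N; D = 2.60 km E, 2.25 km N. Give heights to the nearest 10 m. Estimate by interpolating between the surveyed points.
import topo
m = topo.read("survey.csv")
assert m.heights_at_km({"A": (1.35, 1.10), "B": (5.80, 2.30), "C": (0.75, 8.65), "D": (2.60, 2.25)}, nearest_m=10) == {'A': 400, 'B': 490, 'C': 430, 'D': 430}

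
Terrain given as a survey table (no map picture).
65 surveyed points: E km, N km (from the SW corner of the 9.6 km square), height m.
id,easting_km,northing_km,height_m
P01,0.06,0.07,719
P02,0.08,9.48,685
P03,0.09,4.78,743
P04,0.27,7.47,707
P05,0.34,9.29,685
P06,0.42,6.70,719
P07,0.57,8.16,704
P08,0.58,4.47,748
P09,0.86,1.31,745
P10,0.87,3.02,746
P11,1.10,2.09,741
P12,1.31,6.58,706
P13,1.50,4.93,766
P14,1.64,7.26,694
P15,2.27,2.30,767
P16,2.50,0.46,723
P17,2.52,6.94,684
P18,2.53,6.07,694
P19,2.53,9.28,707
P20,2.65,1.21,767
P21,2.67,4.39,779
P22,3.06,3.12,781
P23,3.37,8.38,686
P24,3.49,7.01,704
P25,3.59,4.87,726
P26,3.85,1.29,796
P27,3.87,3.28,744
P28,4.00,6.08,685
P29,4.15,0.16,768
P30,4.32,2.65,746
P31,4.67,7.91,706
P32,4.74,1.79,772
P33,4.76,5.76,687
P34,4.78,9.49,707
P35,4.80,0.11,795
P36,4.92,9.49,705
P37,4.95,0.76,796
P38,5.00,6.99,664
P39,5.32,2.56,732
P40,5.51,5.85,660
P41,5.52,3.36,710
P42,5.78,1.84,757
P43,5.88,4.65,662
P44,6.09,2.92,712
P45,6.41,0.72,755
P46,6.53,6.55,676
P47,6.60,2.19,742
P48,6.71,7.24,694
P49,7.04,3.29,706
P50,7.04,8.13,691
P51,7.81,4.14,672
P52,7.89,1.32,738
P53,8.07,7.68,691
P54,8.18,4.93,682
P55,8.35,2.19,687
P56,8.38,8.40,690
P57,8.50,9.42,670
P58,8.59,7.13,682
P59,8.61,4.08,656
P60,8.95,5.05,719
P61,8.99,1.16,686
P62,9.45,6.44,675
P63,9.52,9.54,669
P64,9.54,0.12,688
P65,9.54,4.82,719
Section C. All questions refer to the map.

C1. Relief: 650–800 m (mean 715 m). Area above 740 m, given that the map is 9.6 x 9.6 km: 26.1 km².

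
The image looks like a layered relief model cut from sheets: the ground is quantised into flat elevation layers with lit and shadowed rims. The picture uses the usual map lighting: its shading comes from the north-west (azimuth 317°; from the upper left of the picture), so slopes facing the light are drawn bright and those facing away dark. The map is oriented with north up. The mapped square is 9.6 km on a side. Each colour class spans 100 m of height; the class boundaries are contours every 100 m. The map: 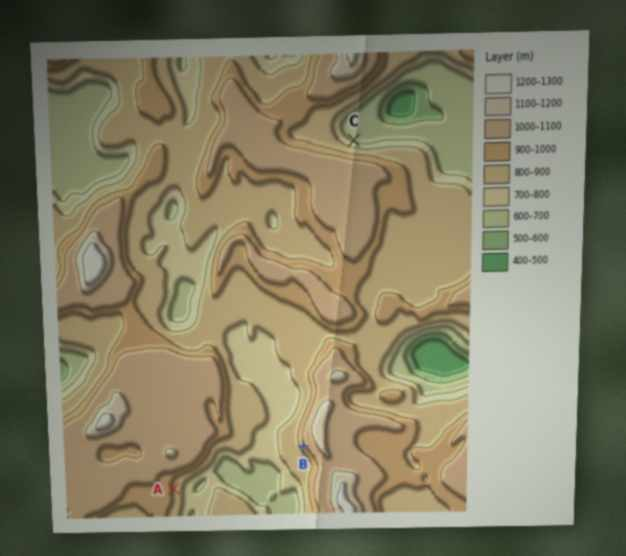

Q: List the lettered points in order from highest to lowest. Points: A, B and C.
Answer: B A C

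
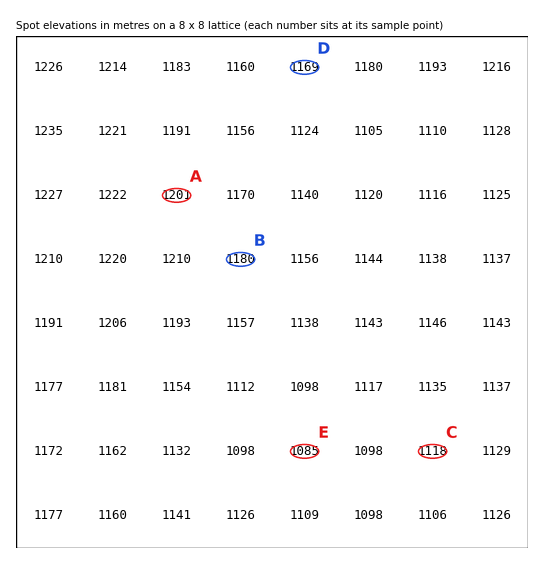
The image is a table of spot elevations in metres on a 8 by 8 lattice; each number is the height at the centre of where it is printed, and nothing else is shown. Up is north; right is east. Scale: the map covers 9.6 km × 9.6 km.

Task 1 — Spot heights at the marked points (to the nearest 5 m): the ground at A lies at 1200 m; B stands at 1180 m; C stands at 1120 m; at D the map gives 1170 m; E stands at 1085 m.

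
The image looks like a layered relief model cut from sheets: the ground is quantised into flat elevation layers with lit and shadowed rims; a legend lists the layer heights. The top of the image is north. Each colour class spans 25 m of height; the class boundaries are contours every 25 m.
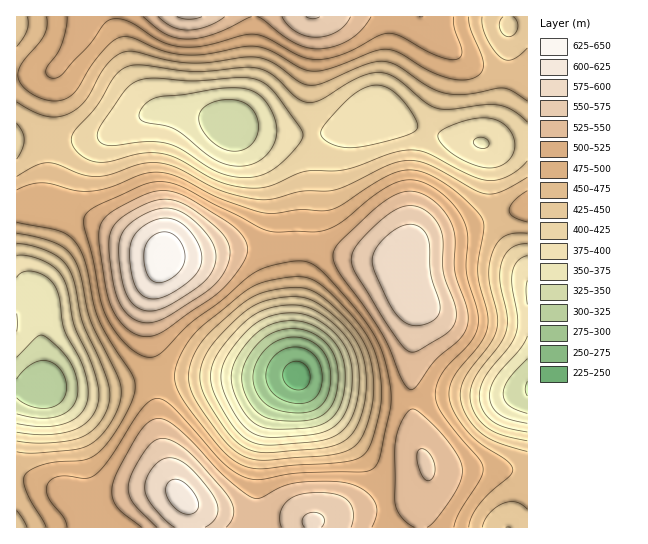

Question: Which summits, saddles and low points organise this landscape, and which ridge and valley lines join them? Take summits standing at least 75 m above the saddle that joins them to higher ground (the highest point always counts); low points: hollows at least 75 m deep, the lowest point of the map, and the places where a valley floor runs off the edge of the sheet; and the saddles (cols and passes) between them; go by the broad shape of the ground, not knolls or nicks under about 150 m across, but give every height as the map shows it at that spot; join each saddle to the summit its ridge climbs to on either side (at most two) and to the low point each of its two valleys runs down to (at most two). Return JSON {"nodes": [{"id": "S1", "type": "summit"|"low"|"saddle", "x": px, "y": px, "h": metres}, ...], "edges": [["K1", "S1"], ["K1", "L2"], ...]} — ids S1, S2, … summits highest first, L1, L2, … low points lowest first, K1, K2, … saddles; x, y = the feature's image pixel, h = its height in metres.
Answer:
{"nodes": [
{"id": "S1", "type": "summit", "x": 163, "y": 255, "h": 639},
{"id": "S2", "type": "summit", "x": 182, "y": 497, "h": 607},
{"id": "S3", "type": "summit", "x": 189, "y": 17, "h": 580},
{"id": "L1", "type": "low", "x": 297, "y": 375, "h": 241},
{"id": "L2", "type": "low", "x": 43, "y": 387, "h": 301},
{"id": "L3", "type": "low", "x": 527, "y": 389, "h": 323},
{"id": "L4", "type": "low", "x": 229, "y": 123, "h": 330},
{"id": "K1", "type": "saddle", "x": 411, "y": 399, "h": 523},
{"id": "K2", "type": "saddle", "x": 301, "y": 247, "h": 507},
{"id": "K3", "type": "saddle", "x": 155, "y": 379, "h": 490},
{"id": "K4", "type": "saddle", "x": 495, "y": 217, "h": 469},
{"id": "K5", "type": "saddle", "x": 49, "y": 138, "h": 435}],
"edges": [["K1", "S2"], ["K1", "L1"], ["K1", "L3"], ["K2", "S1"], ["K2", "S2"], ["K2", "L1"], ["K2", "L4"], ["K3", "S1"], ["K3", "S2"], ["K3", "L1"], ["K3", "L2"], ["K4", "S2"], ["K4", "L3"], ["K4", "L4"], ["K5", "S1"], ["K5", "S3"], ["K5", "L4"]]}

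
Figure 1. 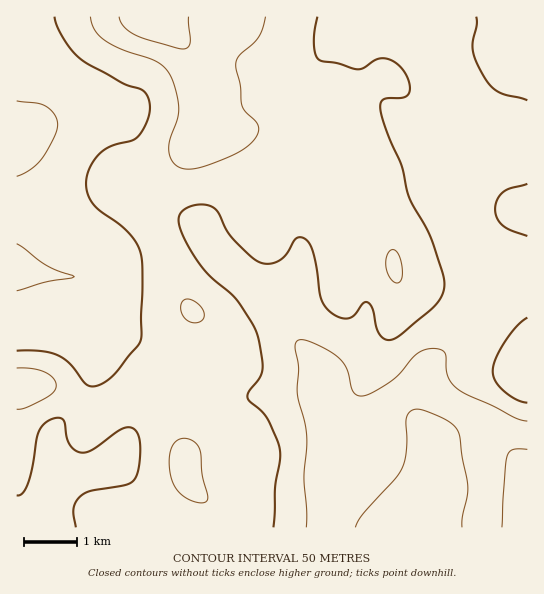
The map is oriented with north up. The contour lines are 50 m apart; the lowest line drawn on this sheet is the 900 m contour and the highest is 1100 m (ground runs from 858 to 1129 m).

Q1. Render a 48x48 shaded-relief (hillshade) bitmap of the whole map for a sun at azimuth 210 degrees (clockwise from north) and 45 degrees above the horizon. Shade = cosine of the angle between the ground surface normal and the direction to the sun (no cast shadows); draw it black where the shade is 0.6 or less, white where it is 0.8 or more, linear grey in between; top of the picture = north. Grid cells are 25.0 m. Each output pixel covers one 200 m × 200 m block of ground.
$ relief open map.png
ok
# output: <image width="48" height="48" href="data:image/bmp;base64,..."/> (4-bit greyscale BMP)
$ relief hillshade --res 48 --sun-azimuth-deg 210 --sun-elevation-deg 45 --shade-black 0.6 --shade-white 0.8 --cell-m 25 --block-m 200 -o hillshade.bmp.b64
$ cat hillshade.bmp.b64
<image width="48" height="48" href="data:image/bmp;base64,Qk32BAAAAAAAAHYAAAAoAAAAMAAAADAAAAABAAQAAAAAAIAEAAATCwAAEwsAABAAAAAAAAAAAAAAABEREQAiIiIAMzMzAERERABVVVUAZmZmAHd3dwCIiIgAmZmZAKqqqgC7u7sAzMzMAN3d3QDu7u4A////AIeJqpmHZnmsy6h3Z2ZVZ4iIiIiZmZh3eId5mZh2Zoq8y5h3ZmZVZ4iIiIiZmZh3eId4iHdlVovNyXZmZmVVZ4iImZmJmZh3eId4iHZmZ5vMp1Vmd2VVZ4iImZiJmqmHeHd4iId3eKu6hVVnd2VWd4iIiIiJq7mHeHZ4qpiIiaupdVZ3d2Zmd4iIiIiJq7l2eGZ5u6mIiaqYZWd3d2Zmd4iIiHeJq6h3iWZ6u6mZmqqHVWeId2VWd4iIiHeJqpd4mneKu6qZqqmGVFeIh2VWeJmZiHeJqpiJvIiaqpmaqql2VWd4d1VWeJqZh3iauqms3qqrqZmaqqmHd3d3dlRWeaqpiImry7ze/7u7qXeJqqmZiIh3dlVWiaqZmZq8zN3v/6qph2VniZmZiIiIdmVniZmZmaq8zN3v7nZlREVWd3iId3eIh2Z4mZmqqqq7u8zNzCIiI0Vmdmd2ZniZhlZ4mZqqqZmqqqqrqgARNGd3d3d3d4mZdVZ4maqqqZmqmYiZiCI0VneIh4iZmZqYZFZ5mru7upqqmIiId1Vmd3eIiJqqqqmGRFeKu8u7uqqqqZmYdmZ3dmeImau7uphkRGibzMuqqqqqqZmZh3d2ZWeImqu6qHZDRXmrzcqaqqqqqqqpiHdmVWeImqqphlQ0VomrzLmau6mZmaqpiHd2ZneJmqqYZDM1aJmqu6iby5iIiJmZiId3d4iJqqmGQyNXiamqu5iby4d3eImYiIiIiIiaqpmGQzV5qqqqupibuXZmd4iIiIiJmZmquph1Q1eau6mquoeaqGVWd4iIiImZmZqruph1RXmrupmauXeJl1VWd4iIiJmZmZq7uphlV5q7qYiaqGaJhlVWeIiZmZmZmavLuZhlaKqqmHiaqGaIdkVneImZmZmZmrzLqYd3iaqpiImql2eIdlVniImZmZmZmrzKmIiImqqZiJqqhniIhlVniImZiIiImry5iImaqqqZmZqoZ4iJhmZ4iIiIiIiImruoeJq7u6qpmaqGaIiJhmd4iIiIh3eImamHeJu7u6qpmZhleIiZhmeIiIiId3eIiZh3eKvMu7qpmYdWiImpdneIiIiHd4iIiId2eKu7u7qqmHZXiJqoZniIiIiId4iIiHdmaJqqqqqpmHZoiKuWZniIiIiIiIiIiHZmeJmZmIiIiHd4ial2ZniIiIiIiIiIiHd3iImZiHd2d3d4iahlZ4iIiIiIiZmZiIiZmZmZmIdmZnZ4iZdmeJiIiIiZmZmZmZqqqZqqqYdmZmZ4mYZniZiIiImZmZmZmqu7qqu7qYdmZmZ4mHZ4mYh4iJmZmZmZq7y7qrzMqHZmd3d4h3Z4mId4iJmYiIiavMzLvN3cqGZmd4h3d2d4h3d4iZmYiIibzMzM3u/sqGZ4iIiHd2d4d2eIiZmIiYmrzMze7//bl3eJmZh3d3d3d3eIiZmJmpm8zM3u/+3JdmiZmId3d4iHd3iIiZiZq5q8u8ze7cuXZniYiHdneIiIeIiIiImau6q7u7zdzLqGVniIh3dniIiIiIiIiImauw=="/>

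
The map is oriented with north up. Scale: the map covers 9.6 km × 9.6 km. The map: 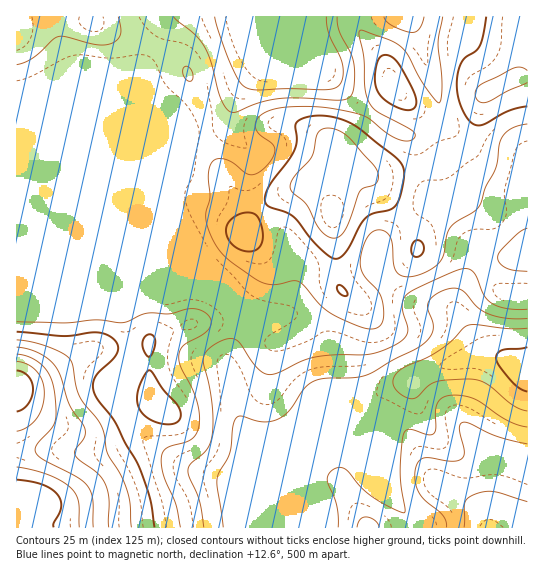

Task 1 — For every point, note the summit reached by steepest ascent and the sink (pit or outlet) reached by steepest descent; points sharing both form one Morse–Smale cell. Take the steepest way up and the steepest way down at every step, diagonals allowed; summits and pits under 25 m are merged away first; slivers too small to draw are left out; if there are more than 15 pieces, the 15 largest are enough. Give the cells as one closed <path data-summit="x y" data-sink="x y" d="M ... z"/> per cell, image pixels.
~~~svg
<path data-summit="333 214" data-sink="527 373" d="M374 116l-24 28-5 3-10-3-3 2-19 35 0 5 4 5-6-6-9 0-24 11-19 15-16 24 1-22-3-8-29-51-5-23-2-2-22 3-12 26-2 15-5 13 1 9 30 74 30 31 8 4 10 11 0 8-14 28-2 15 14 59 11 17 15 14 7 0 72-31 33-32 19-9 11-3 21-12 40-12 24-1-12-5-5-5-21-36 0-11 13-28 10-12 49-4 0-78-3-5-8-4-30-7-9-5-12-12-23 13-13-28-12 6-12 0-15-7z"/><path data-summit="17 25" data-sink="527 373" d="M91 16l-75 1 0 273 158 1 11-4 13 0 20 8-23-26-26-62-5-20 5-14 2-15 10-24 2-2 20-1 2-2-1-14-16-42-10-13-12-8-25-12-30-8-14-8z"/><path data-summit="17 499" data-sink="527 373" d="M198 287l-13 0-20 5-22 0-22 11 8 39 0 15-4 10-4 42 8 14 12 14-7 0-16 10-19 5-26 0-12-3-44 2 0 77 251-1 0-40-3-20 10-10-12-4-19-23-7-16-6-37-4-11 2-15 14-28 0-8-14-14-18-10z"/><path data-summit="489 527" data-sink="527 373" d="M497 356l-27 1-40 12-21 12-23 8-14 10 0 12 4 15 1 39 10 24 22 29 5 10 114-1 0-154-18-12z"/><path data-summit="333 214" data-sink="235 17" d="M302 16l-66 1 20 54-17 22-11 29-7 5-16 3 7 24 29 51 3 8-1 22 9-16 18-18 24-13 8-3 11 2 0-6 19-35 3-2 10 3 5-3 23-27-46-43z"/><path data-summit="17 387" data-sink="527 373" d="M165 291l-149 0 1 160 44-2 12 3 26 0 19-5 16-10 7 0-12-14-8-14 4-42 4-10 0-15-8-39 22-11z"/><path data-summit="367 527" data-sink="527 373" d="M371 400l-29 28-60 24-13 9-4 6 3 20 1 41 144-1-4-9-22-29-10-24-1-39z"/><path data-summit="489 91" data-sink="415 17" d="M522 16l-107 0-3 5 25 73 4 24 25 26 7-11 10-36 6-6 30-16z"/><path data-summit="17 25" data-sink="235 17" d="M235 16l-142 0-1 3 19 13 36 11 31 17 9 10 12 29 5 16 1 14 6 0 17-7 11-29 17-22-1-8z"/><path data-summit="17 499" data-sink="527 373" d="M521 255l-10 2-32 2-10 12-10 22-3 6 0 11 16 28 10 13 20 6 25 15 1-115z"/><path data-summit="394 86" data-sink="235 17" d="M355 16l-52 1 24 57 30 29 17 12 21-28-12-29-23-27z"/><path data-summit="489 91" data-sink="527 373" d="M527 16l-4 1-4 58-30 16-6 6-10 36-6 9 0 3 15 14 13 5 22 4 8 4 2 4z"/><path data-summit="394 86" data-sink="415 17" d="M414 16l-57 0-1 6 4 9 23 27 10 28 24 25 11 16 3 1 10-10 0-7-21-69-8-17z"/><path data-summit="394 86" data-sink="527 373" d="M395 88l-22 27 18 13 15 7 12 0 9-4 2-2-6-11z"/><path data-summit="333 214" data-sink="415 17" d="M442 119l-13 10 14 28 14-6 8-8z"/>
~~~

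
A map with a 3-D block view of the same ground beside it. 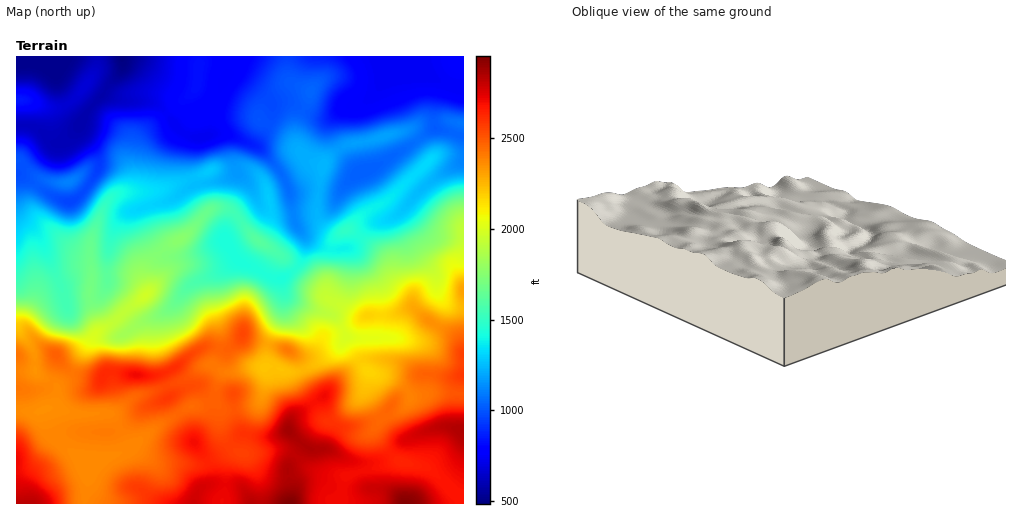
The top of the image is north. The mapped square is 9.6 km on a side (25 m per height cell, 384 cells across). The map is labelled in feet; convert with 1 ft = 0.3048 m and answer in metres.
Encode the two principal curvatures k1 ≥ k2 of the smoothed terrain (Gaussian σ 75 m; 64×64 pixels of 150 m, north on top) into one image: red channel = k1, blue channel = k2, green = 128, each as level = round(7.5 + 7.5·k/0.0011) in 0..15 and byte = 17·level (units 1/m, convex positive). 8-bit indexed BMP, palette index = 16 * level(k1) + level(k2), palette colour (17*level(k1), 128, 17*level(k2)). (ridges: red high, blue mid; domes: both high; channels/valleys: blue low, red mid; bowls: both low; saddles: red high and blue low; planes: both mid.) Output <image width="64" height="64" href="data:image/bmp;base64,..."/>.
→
<image width="64" height="64" href="data:image/bmp;base64,Qk02FAAAAAAAADYEAAAoAAAAQAAAAEAAAAABAAgAAAAAAAAQAAATCwAAEwsAAAABAAAAAAAAAIAAABGAAAAigAAAM4AAAESAAABVgAAAZoAAAHeAAACIgAAAmYAAAKqAAAC7gAAAzIAAAN2AAADugAAA/4AAAACAEQARgBEAIoARADOAEQBEgBEAVYARAGaAEQB3gBEAiIARAJmAEQCqgBEAu4ARAMyAEQDdgBEA7oARAP+AEQAAgCIAEYAiACKAIgAzgCIARIAiAFWAIgBmgCIAd4AiAIiAIgCZgCIAqoAiALuAIgDMgCIA3YAiAO6AIgD/gCIAAIAzABGAMwAigDMAM4AzAESAMwBVgDMAZoAzAHeAMwCIgDMAmYAzAKqAMwC7gDMAzIAzAN2AMwDugDMA/4AzAACARAARgEQAIoBEADOARABEgEQAVYBEAGaARAB3gEQAiIBEAJmARACqgEQAu4BEAMyARADdgEQA7oBEAP+ARAAAgFUAEYBVACKAVQAzgFUARIBVAFWAVQBmgFUAd4BVAIiAVQCZgFUAqoBVALuAVQDMgFUA3YBVAO6AVQD/gFUAAIBmABGAZgAigGYAM4BmAESAZgBVgGYAZoBmAHeAZgCIgGYAmYBmAKqAZgC7gGYAzIBmAN2AZgDugGYA/4BmAACAdwARgHcAIoB3ADOAdwBEgHcAVYB3AGaAdwB3gHcAiIB3AJmAdwCqgHcAu4B3AMyAdwDdgHcA7oB3AP+AdwAAgIgAEYCIACKAiAAzgIgARICIAFWAiABmgIgAd4CIAIiAiACZgIgAqoCIALuAiADMgIgA3YCIAO6AiAD/gIgAAICZABGAmQAigJkAM4CZAESAmQBVgJkAZoCZAHeAmQCIgJkAmYCZAKqAmQC7gJkAzICZAN2AmQDugJkA/4CZAACAqgARgKoAIoCqADOAqgBEgKoAVYCqAGaAqgB3gKoAiICqAJmAqgCqgKoAu4CqAMyAqgDdgKoA7oCqAP+AqgAAgLsAEYC7ACKAuwAzgLsARIC7AFWAuwBmgLsAd4C7AIiAuwCZgLsAqoC7ALuAuwDMgLsA3YC7AO6AuwD/gLsAAIDMABGAzAAigMwAM4DMAESAzABVgMwAZoDMAHeAzACIgMwAmYDMAKqAzAC7gMwAzIDMAN2AzADugMwA/4DMAACA3QARgN0AIoDdADOA3QBEgN0AVYDdAGaA3QB3gN0AiIDdAJmA3QCqgN0Au4DdAMyA3QDdgN0A7oDdAP+A3QAAgO4AEYDuACKA7gAzgO4ARIDuAFWA7gBmgO4Ad4DuAIiA7gCZgO4AqoDuALuA7gDMgO4A3YDuAO6A7gD/gO4AAID/ABGA/wAigP8AM4D/AESA/wBVgP8AZoD/AHeA/wCIgP8AmYD/AKqA/wC7gP8AzID/AN2A/wDugP8A/4D/AJeYmamqqZeFdHWHh4d2dYSEhYaXp7e3p6i3lnZmdnV2p6iXlZaYqcm4hnR1d3d3d3aFhXVlhripqampppWGh3eHmKipmKinlYSFh3eGhpeYl6enpqaXlpa3x6eHdnZ1h7enlpWGl6e3x5Z1dneHh4aXmJiWlbbIubm6qJaFhYaHh5enl4eWl5WFhnd2hpaoubm4p5Z2ZmV2l7nIuJeWlqfIl3V1hpaWpreXhYaHh4eGl7i5t7a3t5iYqKaVhXWGh5eWlpZ1hoaFhXZ3d4aWp6mpqZiHZWVldpepqbi4pqa4qZZ0dYamppanl4aGh4d2doaWl5eXloaGhZWUhIWGh4emloaXh4eHdXV3d4eGhZaWl5eWhXV1doaVlYWWl5eXl4eFhYWGqLinhoZ1dnZ2dnWFhISFhYV1dYSEhIWGh4eHt5aWmKiYhoWGd3d3h4aFhYWFhYV1dnaFhIOUlJWGhoV1ZXaGhqjJqIaFhYZ1doaXl5eXh4Z1dXR0hXZ3d4eHl8mnpZeXloWFd3d3d3eGhoZ2dnaGhnaGhYWVpqaGdnV1dWVlZXaXt6aVlpeXh6fH19fHx7enhnR0dYaHd3eGhqfZuIV1hYSFhnd3d4eHh4d2dnd2hoaGl5eYuMemhod2dnZmZWR0lKSVl6i4yNjo58amlpamtbSlh4aGhnZ2doan2al1ZHSFhoeHh4eHh4eHh3d2doaWp6e4usq4loWGloZ3hoaGhoWVlqfHx9jayZd1ZGVldZTFyLmYh3Z2ZmaHuNmnhHR2h4eHh4iIiIiIiId3dnV1hpeouLrLqYaFhZaomKbF1te4ucfGtqaWl6WDc2NjZGSFt9rp2Menh4aGp6jIpYOFh4eHh5iYmJiYmJeHhoZ1dISFl5ipuaiWdXWHqbjGxMTW6NvJpoZ1ZIOUlaeXhnV0g6W4yOj4+OfHt7iotZSEhoeHh4eHh4eHh4eGlpaXhnVzg4SVp6emlXV2hqe4poODlcj62ZZ1ZFN0lrfY18emhYSSk4anyOf4+NjYyJSEdnd3d4eHhoaGdnZ2doanqJeHhYOCk5SVlYV2doampXVjYnSo+em3hnVllcS0lKbGxraXlIFyc3WGp8nJuLiFhnZ2d3d3hoWEhIN0dHV1l7jIt6iXlIJzdIWGd3aGtaV0U2J0p9rq58alhrbUkWFTdZa2x7iFcnJycoSVppaGh4eHd3d3doaWlpWFhISEg4SWqMjIyaiGdGSFhnaGp7eWdXNyk8bIudbl1rjZx4RhUWNlhrfpuHVkdHNyg5OTg5iYmIeHh4aWp7fHuJiXh4RycXKFl7nIt5aGlpaFlrm6qZaTkqS1loalxufp69qXg3JjdHSGyNildYaFdHSTk4OYqKenl4d2hpamx9q5p6eWhHOBgZKUlqe3uKiXlaa5y8q4lIOEhHNkdZfI6vv7yJSDhIWFdJbFtIWGhmZ2hpWFmIeGhpaGdoaFhafJuaalx9jI18amhIOEhqipqJWVlqeop4R0dYR0Y3OVp7n6+uelg4R2dWRklLWnmIeGl5ioqJaGZXSVhoampbS32sm31vj6+vj39+enlZOUh5eFdJOjlIV0ZXZ1dHKBkJGUt+j2xYR0ZXVlZHaYurm4tra3uLqWhnSFp5i3xtTT1en7+Pb3+fr39fX2+OmWc2N0hIWlpIJiZGZ1c4KSopGAkJKV1uW0hHV2hoWVt7nJuLeWhZa3qKeDhKi52NazoaLI/Pr317iohoSUxff495ZkZHaXp6aEc3NkdIOWx9e2lZORcnS0xbbH19fX1te4mJeGhISWx8mmgpXJ6/vIlHFws9anhYWVpYRUVHSn+Pf3x5aVmLe2p5eEc5TH+/r41reXhWNThqjIx9fYx7eXhoWEdHSFqNqok5Tm+Pr8+MWDYqCgcFBhgqOEZGRzdJf4+Pjotqa2x8m5tcLz+Pv75sS1p5ZkYoSWhYWEhHRzcnKCg3Rlh7jJc5Tn9fXnydbi0qSikGBQUIGThXV1c3N0htb3+LaktcjaysXy8vXZyLOipLanhmRjgoGBcXFxYWJyg4N0haa3t3LI+PWTc2RykMHm2LaEY3GBg4V2dnVzcmN11uimk6bJ++rW0sGTdZKRkqa5yreTg5SUhHR0dGRldYWGlrW2uKnF+fiFU1FQMECEyNnn1qeGg4KDhXV2dWRTZLbYpqSnyvz7yKRyQlJxgoaouaikorXIuJeGh4d2dXaYyefmxqep6PrHg2JiUjIyhManttbnt4aDgoJzdHVlZHSmyKe1uMv7+7l1UkFSdIaYp6SCcnSm2erZx8bHt5am2Pn4xpWGpqjWs5KDdGRTU5S0hHWm1+fGppSCgXJzdXSVtreWpai6+fm4hWJhYnWHlaOSg3WEpbjb2tfW1tfHx+fnp4RigrODsrKThXV0c3WmtYNjdqfX5+fIp5SCcXOElbanhYWHuPn4t5RyYmJkg5Olp5inpaSVqKiXlaW2ycrXpWVicZPUY5OklYaGhYSGqMeFc3SGl7fo+tqohIJxg5WmlnV0daj5+beTgnNiYoWXubqop6aFhZaWdmVlhrnqyHVTcoKl+GSFppeXhoV1hqjIl3NjZYWGqNr62Zd0cnGDlJV1dIS26Oi1koKEgpOnubq6qaeWhYWHl4Z2ZYWo6tiFc3KDqPt1h5eYl4WFdnaXyKd0Y2WFlqaoyOjHhmRycYKDc3ODpMSzoYFyZHOUt7m5yrqolpWVl5eWhoaVt8nYtYRyc7f7hJeomIeEhYeGl8iohIOGl6emlpe31raWdoSDg3NzgpKRkJCBg3NigJSYqcvMuaallpaWlpeXlZWWprWUc4TF54SXqJiGhIaIh5e4qJSTp5mol5aGhqe3t6enl5aGdXRzgoKDhIWWlaCQlLjJurimloWFhKaol5aFdYWVlIWWxaV0l7iHhISHiIiIx6eDg4eYqJiXhnaGlpeoqKiXl4Z2dXV0dIWHqMnFsJK2tpWFhXVkY3WXuKiHdmZ2hpa3ubiGc5e3hnSFh5iImMe3c3J2mKiYl5eGhpWVlYWGh4aGhoWFhIWXt9jp2LKRlaOBcHFyU1R2l6mpmHZ2d4aWp7m4l3OXp4V0h5iYh5jIt3NyhZeYmJenp6enp6WUdGV2doWFlJa46Pfn2biTYXOyooJxYlN0pbe5uaeWh4eGdXWGpqd0l5eEdZe4p6ao2MiEgpWXmJiXp6e4yNnIp4RjZXZ1hJbJ+fjYyLeGcVBkpsfGlnWUtMW2p6e2trenh3ZkdJS1hJeWhZfI18bFx+nYhoKUloeXl5eouMjo+NiXdGNlZXW3+Pi4mKeFYmBidZa4+Om4trSklHV2hqe3tqaWhnaWx4WHhpfH9+bExNX395eDhIWFh5eYqKint+f314ZkZGSW9/emdZWlc1BhdZakpcj66riGdHJyYnR2hqa2t6eXmbmFhpfY9+elgoKk9vfHdHN0dHWGh5eHhpa29/fGhXSE1vbGZHOktXRxdIentKKUuOjXlnV0c3FxY2V2preoqKm6hJfI+NeWUzFBc8b394ZkY2NygoOEdWV1lsf4+Me1xufXhmJztreEgZWYqLaScHW359e3l4aEcnFzdYeouKmpupS46MeFcWBAQGCG+PfGdWV1dIOCgnJiY3WX2fr59/jZqINxhde3g4GGmLi3hGBylrjY59e4mIVycoOFl6m5qqqVt8eUgHBwcXBwccj4+LeWl4eHhoWEcnKClKfK6ujZuaWBgqfop3Fydoe3x4ZxcYSXqMfn59iodXKCg5WXqaqqdqajgICClZaSgICU+fn4x7e3p6eomIaEgYGRo6SVlaSTgoTI+JdwYnaGp9eWc3KDg4WGl8f356d0cYGDlJeoqXWEk5Sm1/nqyZKAgKb4+Ni3p6enp7inl4ZzgJCAgIKCg3OG6OmUgHSXlqfHp3Vzc4Nzc2SGx/fnp3SBgZKUpqd1dpfX9/b3+PnHgICBtca3p5eXl5ent7e3t6aVk4N0ZHR2t/m4kICGqJeXt7eGdHV1dHRzdIa39+enhYKBgZOUdpfn9tW0pMb3+MZwYJK0pZeIiIeXl6e3x+b3+dmnhXWGt/jZk4Bzl6iXh6jIl3V1dnZ1dHNzhrfn57iVgoGBgpfX5rVkQ0JTlvj3o3KEtaaXh4eHl6enp7bF5/n658W25/jZpaCQh6eol4eYyah1ZXV1dXV0g4OGp+f4yJeEc2TK6bZkUlJSYXKm59OjmLinl4eHl6aWlpeGhIWo2ObX6Oi3hJCgpqmomJeXmLm3lXV1dYWFhHNycnWn6fnZt5WEy8qWYmJkdXNxg4Wkpbm5qIeHl6aVdXV0c2Nic5WmuKiUcGBgham6qZinp6enxsa2p5eHhoV0cnGBhKja6ti2pLjHo4J0dnaGdHNkZYe4uKeGl6aWdWRkc3JhYXCBkpKQgIBhZJWpuampqKemprbX+Pj358iol4WDgZCjpri2lXSUo5KDdoeHhnZ1ZGSGpranl5eXlnVlZXSEdHNzcnGAgIKFlpSkp6mpqaiWhYWmyNjn9/f4+PjYt5aTkYKDkoJ0gpKDdYaHh4Z2dXRkdqe4qampqJeHdXSFhoeHdnZ1dYaXqaimlJWnqKiXhWRzhZaXhpa3yOj4+PjYqIVkc4SFh4KDdIWGhoeGdnV0hJbIybm4uLe4p4R0doiYmIeGlpaXqampl4WFlqamlZR0cnODc3NkdIaXp7fH59inlaa42OiFhYWWl5eHh3Z1hJS2x6eXh5ant6SThYeHh4eHhpaWmJmpmIh2doaWlZWllXNjc3Nzc3KDg4R1hqfIx7XH6OjWqLjHx8a3t6eHhYOTpaWEg3Nzg5OTlZiYh4eGhoaGhoiYmJiHdnaGhoaWt6d1ZGR1dXV0dISEdHWGqKinp6eGdfj56dfGtbbHt5eFg3SEhIR0dHR1doeZmJiIh4aGhYaHmJiYl4d3h4eHl7indmVldoaGdnaFhXV0hZaXh4aEc2Po2sqnhXSFpse4l4R0hpeXl5eHh5eXiJiYmJiHhYWGh4iYl5eHh4eHh5i4t4ZldXaGhod3d4aGhYWElYSEhHR0l6inlXRkZXanyLiHhJSWp6enl5eHh4eHl5iYh4aFhYaHh5eXl4iIh5eYqLinloaWloaHd3eHh4aGhYWFhYWGdnSUpJR0ZWV1h7jIqIaEhHaHl4eHh4d3h4eXmId2dnZ1dneHl5iYmJeXl6i4yLenp5eGhod3d4eHh4eGhoaHh4d0hISFhnd2dYaYuLiYloNkdoeHh4eHh4eHl5eHd3Z2dnZ2h4iYmJiYl5eXqLm4uKeXhoaHd3eHd3d3d3eHh4eIdoaGhod3d3Z1hqe4qJeEdHaHh4eHh4eIiJiYmIeHh4aGhoeHh5iYl4aGdoeXmJeXhoaHh3d3d4eHd4eHh4eIiHeHh4d3d3d2dnaWp6iHhISGh3eHh4iImJiZmZiXp6eXloZ3d4eXl5aGdXWElJWFdXZ2d3eHh4eHh4eHh4eIiIg="/>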